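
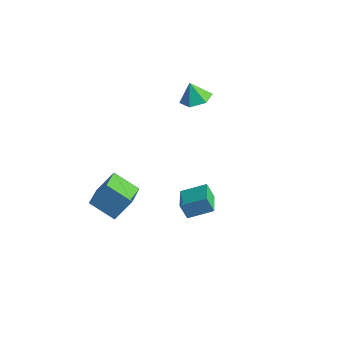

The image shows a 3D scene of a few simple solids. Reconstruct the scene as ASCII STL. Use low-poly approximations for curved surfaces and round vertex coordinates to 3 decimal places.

solid 
facet normal -0.296 -0.498 -0.815
outer loop
vertex -1.9 -4.146 -4.606
vertex -3.195 -4.693 -3.802
vertex -2.699 -2.924 -5.062
endloop
endfacet
facet normal 0.800 0.337 -0.497
outer loop
vertex -2.225 -2.127 -3.758
vertex -1.9 -4.146 -4.606
vertex -2.699 -2.924 -5.062
endloop
endfacet
facet normal -0.296 -0.498 -0.815
outer loop
vertex -2.699 -2.924 -5.062
vertex -3.195 -4.693 -3.802
vertex -3.994 -3.47 -4.258
endloop
endfacet
facet normal -0.522 0.799 -0.298
outer loop
vertex -3.994 -3.47 -4.258
vertex -2.225 -2.127 -3.758
vertex -2.699 -2.924 -5.062
endloop
endfacet
facet normal 0.523 -0.799 0.298
outer loop
vertex -1.9 -4.146 -4.606
vertex -2.721 -3.896 -2.498
vertex -3.195 -4.693 -3.802
endloop
endfacet
facet normal 0.800 0.337 -0.497
outer loop
vertex -1.426 -3.35 -3.302
vertex -1.9 -4.146 -4.606
vertex -2.225 -2.127 -3.758
endloop
endfacet
facet normal 0.522 -0.799 0.298
outer loop
vertex -1.426 -3.35 -3.302
vertex -2.721 -3.896 -2.498
vertex -1.9 -4.146 -4.606
endloop
endfacet
facet normal -0.800 -0.337 0.497
outer loop
vertex -3.195 -4.693 -3.802
vertex -2.721 -3.896 -2.498
vertex -3.994 -3.47 -4.258
endloop
endfacet
facet normal -0.522 0.799 -0.298
outer loop
vertex -3.52 -2.674 -2.954
vertex -2.225 -2.127 -3.758
vertex -3.994 -3.47 -4.258
endloop
endfacet
facet normal -0.800 -0.337 0.497
outer loop
vertex -3.994 -3.47 -4.258
vertex -2.721 -3.896 -2.498
vertex -3.52 -2.674 -2.954
endloop
endfacet
facet normal 0.296 0.497 0.815
outer loop
vertex -3.52 -2.674 -2.954
vertex -1.426 -3.35 -3.302
vertex -2.225 -2.127 -3.758
endloop
endfacet
facet normal 0.296 0.498 0.815
outer loop
vertex -2.721 -3.896 -2.498
vertex -1.426 -3.35 -3.302
vertex -3.52 -2.674 -2.954
endloop
endfacet
facet normal 0.340 0.074 -0.937
outer loop
vertex -0.967 1.786 2.441
vertex -1.439 1.091 2.215
vertex -1.782 1.888 2.153
endloop
endfacet
facet normal -0.119 0.781 0.613
outer loop
vertex -0.967 1.786 2.441
vertex -1.782 1.888 2.153
vertex -1.821 1.009 3.265
endloop
endfacet
facet normal 0.342 0.074 -0.937
outer loop
vertex -1.782 1.888 2.153
vertex -1.439 1.091 2.215
vertex -2.253 1.193 1.926
endloop
endfacet
facet normal -0.828 0.454 0.329
outer loop
vertex -1.782 1.888 2.153
vertex -2.253 1.193 1.926
vertex -1.821 1.009 3.265
endloop
endfacet
facet normal 0.342 0.073 -0.937
outer loop
vertex -2.253 1.193 1.926
vertex -1.439 1.091 2.215
vertex -1.91 0.396 1.989
endloop
endfacet
facet normal -0.899 -0.368 0.239
outer loop
vertex -2.253 1.193 1.926
vertex -1.91 0.396 1.989
vertex -1.821 1.009 3.265
endloop
endfacet
facet normal 0.342 0.073 -0.937
outer loop
vertex -1.91 0.396 1.989
vertex -1.439 1.091 2.215
vertex -1.096 0.294 2.278
endloop
endfacet
facet normal -0.262 -0.863 0.433
outer loop
vertex -1.91 0.396 1.989
vertex -1.096 0.294 2.278
vertex -1.821 1.009 3.265
endloop
endfacet
facet normal 0.341 0.073 -0.937
outer loop
vertex -1.096 0.294 2.278
vertex -1.439 1.091 2.215
vertex -0.624 0.989 2.504
endloop
endfacet
facet normal 0.446 -0.536 0.716
outer loop
vertex -1.096 0.294 2.278
vertex -0.624 0.989 2.504
vertex -1.821 1.009 3.265
endloop
endfacet
facet normal 0.341 0.073 -0.937
outer loop
vertex -0.624 0.989 2.504
vertex -1.439 1.091 2.215
vertex -0.967 1.786 2.441
endloop
endfacet
facet normal 0.517 0.286 0.806
outer loop
vertex -0.624 0.989 2.504
vertex -0.967 1.786 2.441
vertex -1.821 1.009 3.265
endloop
endfacet
facet normal -0.609 -0.691 -0.389
outer loop
vertex 2.19 -3.561 -0.565
vertex 1.29 -2.648 -0.777
vertex 2.557 -3.4 -1.427
endloop
endfacet
facet normal 0.693 -0.702 0.164
outer loop
vertex 3.41 -2.432 -0.883
vertex 2.19 -3.561 -0.565
vertex 2.557 -3.4 -1.427
endloop
endfacet
facet normal -0.610 -0.691 -0.389
outer loop
vertex 2.557 -3.4 -1.427
vertex 1.29 -2.648 -0.777
vertex 1.656 -2.486 -1.639
endloop
endfacet
facet normal 0.386 0.170 -0.907
outer loop
vertex 1.656 -2.486 -1.639
vertex 3.41 -2.432 -0.883
vertex 2.557 -3.4 -1.427
endloop
endfacet
facet normal -0.386 -0.170 0.907
outer loop
vertex 2.19 -3.561 -0.565
vertex 2.143 -1.68 -0.233
vertex 1.29 -2.648 -0.777
endloop
endfacet
facet normal 0.693 -0.703 0.162
outer loop
vertex 3.044 -2.594 -0.021
vertex 2.19 -3.561 -0.565
vertex 3.41 -2.432 -0.883
endloop
endfacet
facet normal -0.386 -0.170 0.907
outer loop
vertex 3.044 -2.594 -0.021
vertex 2.143 -1.68 -0.233
vertex 2.19 -3.561 -0.565
endloop
endfacet
facet normal -0.693 0.702 -0.162
outer loop
vertex 1.29 -2.648 -0.777
vertex 2.143 -1.68 -0.233
vertex 1.656 -2.486 -1.639
endloop
endfacet
facet normal 0.386 0.170 -0.907
outer loop
vertex 2.51 -1.519 -1.095
vertex 3.41 -2.432 -0.883
vertex 1.656 -2.486 -1.639
endloop
endfacet
facet normal -0.692 0.703 -0.163
outer loop
vertex 1.656 -2.486 -1.639
vertex 2.143 -1.68 -0.233
vertex 2.51 -1.519 -1.095
endloop
endfacet
facet normal 0.609 0.691 0.389
outer loop
vertex 2.51 -1.519 -1.095
vertex 3.044 -2.594 -0.021
vertex 3.41 -2.432 -0.883
endloop
endfacet
facet normal 0.610 0.691 0.389
outer loop
vertex 2.143 -1.68 -0.233
vertex 3.044 -2.594 -0.021
vertex 2.51 -1.519 -1.095
endloop
endfacet

endsolid


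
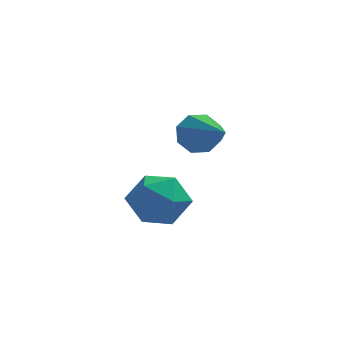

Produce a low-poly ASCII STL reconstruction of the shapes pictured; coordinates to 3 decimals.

solid 
facet normal 0.226 0.694 0.684
outer loop
vertex -2.652 1.742 1.825
vertex -3.5 1.509 2.341
vertex -2.627 1.022 2.547
endloop
endfacet
facet normal 0.817 0.422 0.393
outer loop
vertex -2.652 1.742 1.825
vertex -2.627 1.022 2.547
vertex -2.131 0.88 1.667
endloop
endfacet
facet normal 0.787 0.533 -0.312
outer loop
vertex -2.652 1.742 1.825
vertex -2.131 0.88 1.667
vertex -2.697 1.278 0.918
endloop
endfacet
facet normal 0.177 0.873 -0.455
outer loop
vertex -2.652 1.742 1.825
vertex -2.697 1.278 0.918
vertex -3.543 1.667 1.334
endloop
endfacet
facet normal -0.170 0.972 0.160
outer loop
vertex -2.652 1.742 1.825
vertex -3.543 1.667 1.334
vertex -3.5 1.509 2.341
endloop
endfacet
facet normal 0.815 -0.283 0.505
outer loop
vertex -2.131 0.88 1.667
vertex -2.627 1.022 2.547
vertex -2.657 0.113 2.086
endloop
endfacet
facet normal -0.143 0.157 0.977
outer loop
vertex -2.627 1.022 2.547
vertex -3.5 1.509 2.341
vertex -3.503 0.502 2.502
endloop
endfacet
facet normal -0.784 0.608 0.129
outer loop
vertex -3.5 1.509 2.341
vertex -3.543 1.667 1.334
vertex -4.069 0.9 1.753
endloop
endfacet
facet normal -0.221 0.447 -0.867
outer loop
vertex -3.543 1.667 1.334
vertex -2.697 1.278 0.918
vertex -3.573 0.758 0.873
endloop
endfacet
facet normal 0.766 -0.104 -0.634
outer loop
vertex -2.697 1.278 0.918
vertex -2.131 0.88 1.667
vertex -2.7 0.271 1.079
endloop
endfacet
facet normal -0.177 -0.873 0.455
outer loop
vertex -3.548 0.038 1.595
vertex -2.657 0.113 2.086
vertex -3.503 0.502 2.502
endloop
endfacet
facet normal -0.787 -0.533 0.312
outer loop
vertex -3.548 0.038 1.595
vertex -3.503 0.502 2.502
vertex -4.069 0.9 1.753
endloop
endfacet
facet normal -0.817 -0.422 -0.393
outer loop
vertex -3.548 0.038 1.595
vertex -4.069 0.9 1.753
vertex -3.573 0.758 0.873
endloop
endfacet
facet normal -0.226 -0.694 -0.684
outer loop
vertex -3.548 0.038 1.595
vertex -3.573 0.758 0.873
vertex -2.7 0.271 1.079
endloop
endfacet
facet normal 0.170 -0.972 -0.160
outer loop
vertex -3.548 0.038 1.595
vertex -2.7 0.271 1.079
vertex -2.657 0.113 2.086
endloop
endfacet
facet normal 0.221 -0.447 0.867
outer loop
vertex -3.503 0.502 2.502
vertex -2.657 0.113 2.086
vertex -2.627 1.022 2.547
endloop
endfacet
facet normal -0.766 0.104 0.634
outer loop
vertex -4.069 0.9 1.753
vertex -3.503 0.502 2.502
vertex -3.5 1.509 2.341
endloop
endfacet
facet normal -0.815 0.283 -0.505
outer loop
vertex -3.573 0.758 0.873
vertex -4.069 0.9 1.753
vertex -3.543 1.667 1.334
endloop
endfacet
facet normal 0.143 -0.157 -0.977
outer loop
vertex -2.7 0.271 1.079
vertex -3.573 0.758 0.873
vertex -2.697 1.278 0.918
endloop
endfacet
facet normal 0.784 -0.608 -0.129
outer loop
vertex -2.657 0.113 2.086
vertex -2.7 0.271 1.079
vertex -2.131 0.88 1.667
endloop
endfacet
facet normal -0.373 0.806 -0.459
outer loop
vertex -1.67 4.254 1.825
vertex -1.983 4.487 2.489
vertex -1.307 4.599 2.136
endloop
endfacet
facet normal 0.777 -0.339 -0.531
outer loop
vertex -1.67 4.254 1.825
vertex -1.307 4.599 2.136
vertex -1.197 2.793 3.451
endloop
endfacet
facet normal -0.373 0.806 -0.459
outer loop
vertex -1.307 4.599 2.136
vertex -1.983 4.487 2.489
vertex -1.341 4.878 2.654
endloop
endfacet
facet normal 0.997 0.078 0.024
outer loop
vertex -1.307 4.599 2.136
vertex -1.341 4.878 2.654
vertex -1.197 2.793 3.451
endloop
endfacet
facet normal -0.373 0.806 -0.458
outer loop
vertex -1.341 4.878 2.654
vertex -1.983 4.487 2.489
vertex -1.75 4.928 3.075
endloop
endfacet
facet normal 0.702 0.296 0.647
outer loop
vertex -1.341 4.878 2.654
vertex -1.75 4.928 3.075
vertex -1.197 2.793 3.451
endloop
endfacet
facet normal -0.374 0.806 -0.458
outer loop
vertex -1.75 4.928 3.075
vertex -1.983 4.487 2.489
vertex -2.296 4.719 3.153
endloop
endfacet
facet normal 0.067 0.190 0.979
outer loop
vertex -1.75 4.928 3.075
vertex -2.296 4.719 3.153
vertex -1.197 2.793 3.451
endloop
endfacet
facet normal -0.374 0.806 -0.458
outer loop
vertex -2.296 4.719 3.153
vertex -1.983 4.487 2.489
vertex -2.658 4.374 2.841
endloop
endfacet
facet normal -0.538 -0.180 0.823
outer loop
vertex -2.296 4.719 3.153
vertex -2.658 4.374 2.841
vertex -1.197 2.793 3.451
endloop
endfacet
facet normal -0.374 0.806 -0.458
outer loop
vertex -2.658 4.374 2.841
vertex -1.983 4.487 2.489
vertex -2.625 4.095 2.323
endloop
endfacet
facet normal -0.757 -0.594 0.272
outer loop
vertex -2.658 4.374 2.841
vertex -2.625 4.095 2.323
vertex -1.197 2.793 3.451
endloop
endfacet
facet normal -0.373 0.806 -0.459
outer loop
vertex -2.625 4.095 2.323
vertex -1.983 4.487 2.489
vertex -2.215 4.045 1.902
endloop
endfacet
facet normal -0.462 -0.813 -0.354
outer loop
vertex -2.625 4.095 2.323
vertex -2.215 4.045 1.902
vertex -1.197 2.793 3.451
endloop
endfacet
facet normal -0.374 0.806 -0.459
outer loop
vertex -2.215 4.045 1.902
vertex -1.983 4.487 2.489
vertex -1.67 4.254 1.825
endloop
endfacet
facet normal 0.174 -0.707 -0.686
outer loop
vertex -2.215 4.045 1.902
vertex -1.67 4.254 1.825
vertex -1.197 2.793 3.451
endloop
endfacet

endsolid


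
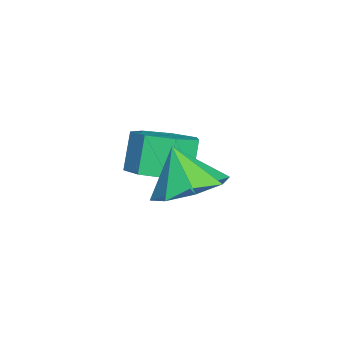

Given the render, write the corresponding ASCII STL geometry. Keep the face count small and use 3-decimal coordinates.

solid 
facet normal 0.342 0.372 -0.863
outer loop
vertex -0.486 -1.015 -0.759
vertex -1.338 -1.258 -1.201
vertex -1.0 -0.46 -0.723
endloop
endfacet
facet normal 0.335 0.252 0.908
outer loop
vertex -0.486 -1.015 -0.759
vertex -1.0 -0.46 -0.723
vertex -1.782 -1.742 -0.079
endloop
endfacet
facet normal 0.342 0.372 -0.863
outer loop
vertex -1.0 -0.46 -0.723
vertex -1.338 -1.258 -1.201
vertex -1.712 -0.372 -0.967
endloop
endfacet
facet normal -0.213 0.539 0.815
outer loop
vertex -1.0 -0.46 -0.723
vertex -1.712 -0.372 -0.967
vertex -1.782 -1.742 -0.079
endloop
endfacet
facet normal 0.342 0.372 -0.863
outer loop
vertex -1.712 -0.372 -0.967
vertex -1.338 -1.258 -1.201
vertex -2.205 -0.803 -1.348
endloop
endfacet
facet normal -0.751 0.386 0.536
outer loop
vertex -1.712 -0.372 -0.967
vertex -2.205 -0.803 -1.348
vertex -1.782 -1.742 -0.079
endloop
endfacet
facet normal 0.342 0.372 -0.863
outer loop
vertex -2.205 -0.803 -1.348
vertex -1.338 -1.258 -1.201
vertex -2.19 -1.501 -1.643
endloop
endfacet
facet normal -0.965 -0.119 0.233
outer loop
vertex -2.205 -0.803 -1.348
vertex -2.19 -1.501 -1.643
vertex -1.782 -1.742 -0.079
endloop
endfacet
facet normal 0.342 0.372 -0.863
outer loop
vertex -2.19 -1.501 -1.643
vertex -1.338 -1.258 -1.201
vertex -1.675 -2.057 -1.679
endloop
endfacet
facet normal -0.728 -0.680 0.085
outer loop
vertex -2.19 -1.501 -1.643
vertex -1.675 -2.057 -1.679
vertex -1.782 -1.742 -0.079
endloop
endfacet
facet normal 0.342 0.372 -0.863
outer loop
vertex -1.675 -2.057 -1.679
vertex -1.338 -1.258 -1.201
vertex -0.964 -2.144 -1.435
endloop
endfacet
facet normal -0.180 -0.967 0.178
outer loop
vertex -1.675 -2.057 -1.679
vertex -0.964 -2.144 -1.435
vertex -1.782 -1.742 -0.079
endloop
endfacet
facet normal 0.342 0.372 -0.863
outer loop
vertex -0.964 -2.144 -1.435
vertex -1.338 -1.258 -1.201
vertex -0.471 -1.713 -1.054
endloop
endfacet
facet normal 0.358 -0.814 0.457
outer loop
vertex -0.964 -2.144 -1.435
vertex -0.471 -1.713 -1.054
vertex -1.782 -1.742 -0.079
endloop
endfacet
facet normal 0.342 0.372 -0.863
outer loop
vertex -0.471 -1.713 -1.054
vertex -1.338 -1.258 -1.201
vertex -0.486 -1.015 -0.759
endloop
endfacet
facet normal 0.572 -0.309 0.760
outer loop
vertex -0.471 -1.713 -1.054
vertex -0.486 -1.015 -0.759
vertex -1.782 -1.742 -0.079
endloop
endfacet
facet normal 0.492 -0.069 -0.868
outer loop
vertex -2.414 -1.905 -1.674
vertex -3.13 -2.251 -2.052
vertex -2.898 -1.404 -1.988
endloop
endfacet
facet normal 0.597 0.752 0.279
outer loop
vertex -2.414 -1.905 -1.674
vertex -2.898 -1.404 -1.988
vertex -2.995 -1.823 -0.65
endloop
endfacet
facet normal 0.597 0.752 0.279
outer loop
vertex -2.995 -1.823 -0.65
vertex -2.898 -1.404 -1.988
vertex -3.478 -1.323 -0.964
endloop
endfacet
facet normal -0.492 0.069 0.868
outer loop
vertex -2.995 -1.823 -0.65
vertex -3.478 -1.323 -0.964
vertex -3.71 -2.169 -1.028
endloop
endfacet
facet normal 0.492 -0.069 -0.868
outer loop
vertex -2.898 -1.404 -1.988
vertex -3.13 -2.251 -2.052
vertex -3.556 -1.541 -2.35
endloop
endfacet
facet normal -0.123 0.981 -0.147
outer loop
vertex -2.898 -1.404 -1.988
vertex -3.556 -1.541 -2.35
vertex -3.478 -1.323 -0.964
endloop
endfacet
facet normal -0.122 0.982 -0.148
outer loop
vertex -3.478 -1.323 -0.964
vertex -3.556 -1.541 -2.35
vertex -4.136 -1.459 -1.326
endloop
endfacet
facet normal -0.492 0.069 0.868
outer loop
vertex -3.478 -1.323 -0.964
vertex -4.136 -1.459 -1.326
vertex -3.71 -2.169 -1.028
endloop
endfacet
facet normal 0.492 -0.069 -0.868
outer loop
vertex -3.556 -1.541 -2.35
vertex -3.13 -2.251 -2.052
vertex -3.893 -2.212 -2.488
endloop
endfacet
facet normal -0.750 0.472 -0.463
outer loop
vertex -3.556 -1.541 -2.35
vertex -3.893 -2.212 -2.488
vertex -4.136 -1.459 -1.326
endloop
endfacet
facet normal -0.750 0.473 -0.463
outer loop
vertex -4.136 -1.459 -1.326
vertex -3.893 -2.212 -2.488
vertex -4.474 -2.13 -1.464
endloop
endfacet
facet normal -0.492 0.069 0.868
outer loop
vertex -4.136 -1.459 -1.326
vertex -4.474 -2.13 -1.464
vertex -3.71 -2.169 -1.028
endloop
endfacet
facet normal 0.492 -0.070 -0.868
outer loop
vertex -3.893 -2.212 -2.488
vertex -3.13 -2.251 -2.052
vertex -3.656 -2.912 -2.297
endloop
endfacet
facet normal -0.813 -0.393 -0.430
outer loop
vertex -3.893 -2.212 -2.488
vertex -3.656 -2.912 -2.297
vertex -4.474 -2.13 -1.464
endloop
endfacet
facet normal -0.813 -0.393 -0.429
outer loop
vertex -4.474 -2.13 -1.464
vertex -3.656 -2.912 -2.297
vertex -4.236 -2.831 -1.273
endloop
endfacet
facet normal -0.492 0.070 0.868
outer loop
vertex -4.474 -2.13 -1.464
vertex -4.236 -2.831 -1.273
vertex -3.71 -2.169 -1.028
endloop
endfacet
facet normal 0.491 -0.069 -0.868
outer loop
vertex -3.656 -2.912 -2.297
vertex -3.13 -2.251 -2.052
vertex -3.022 -3.115 -1.922
endloop
endfacet
facet normal -0.264 -0.962 -0.074
outer loop
vertex -3.656 -2.912 -2.297
vertex -3.022 -3.115 -1.922
vertex -4.236 -2.831 -1.273
endloop
endfacet
facet normal -0.264 -0.962 -0.073
outer loop
vertex -4.236 -2.831 -1.273
vertex -3.022 -3.115 -1.922
vertex -3.603 -3.033 -0.898
endloop
endfacet
facet normal -0.492 0.070 0.868
outer loop
vertex -4.236 -2.831 -1.273
vertex -3.603 -3.033 -0.898
vertex -3.71 -2.169 -1.028
endloop
endfacet
facet normal 0.492 -0.069 -0.868
outer loop
vertex -3.022 -3.115 -1.922
vertex -3.13 -2.251 -2.052
vertex -2.47 -2.666 -1.645
endloop
endfacet
facet normal 0.485 -0.806 0.340
outer loop
vertex -3.022 -3.115 -1.922
vertex -2.47 -2.666 -1.645
vertex -3.603 -3.033 -0.898
endloop
endfacet
facet normal 0.484 -0.807 0.338
outer loop
vertex -3.603 -3.033 -0.898
vertex -2.47 -2.666 -1.645
vertex -3.05 -2.585 -0.621
endloop
endfacet
facet normal -0.491 0.070 0.868
outer loop
vertex -3.603 -3.033 -0.898
vertex -3.05 -2.585 -0.621
vertex -3.71 -2.169 -1.028
endloop
endfacet
facet normal 0.492 -0.069 -0.868
outer loop
vertex -2.47 -2.666 -1.645
vertex -3.13 -2.251 -2.052
vertex -2.414 -1.905 -1.674
endloop
endfacet
facet normal 0.868 -0.045 0.495
outer loop
vertex -2.47 -2.666 -1.645
vertex -2.414 -1.905 -1.674
vertex -3.05 -2.585 -0.621
endloop
endfacet
facet normal 0.867 -0.044 0.496
outer loop
vertex -3.05 -2.585 -0.621
vertex -2.414 -1.905 -1.674
vertex -2.995 -1.823 -0.65
endloop
endfacet
facet normal -0.492 0.069 0.868
outer loop
vertex -3.05 -2.585 -0.621
vertex -2.995 -1.823 -0.65
vertex -3.71 -2.169 -1.028
endloop
endfacet

endsolid


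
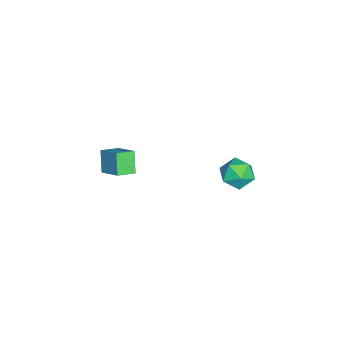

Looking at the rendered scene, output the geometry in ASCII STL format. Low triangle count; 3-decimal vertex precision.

solid 
facet normal -0.789 0.282 -0.546
outer loop
vertex 0.776 2.376 1.457
vertex 0.339 1.795 1.789
vertex 0.364 2.519 2.127
endloop
endfacet
facet normal -0.367 0.838 -0.404
outer loop
vertex 0.776 2.376 1.457
vertex 0.364 2.519 2.127
vertex 1.106 2.804 2.045
endloop
endfacet
facet normal 0.282 0.694 -0.663
outer loop
vertex 0.776 2.376 1.457
vertex 1.106 2.804 2.045
vertex 1.54 2.257 1.657
endloop
endfacet
facet normal 0.260 0.047 -0.965
outer loop
vertex 0.776 2.376 1.457
vertex 1.54 2.257 1.657
vertex 1.066 1.633 1.499
endloop
endfacet
facet normal -0.402 -0.207 -0.892
outer loop
vertex 0.776 2.376 1.457
vertex 1.066 1.633 1.499
vertex 0.339 1.795 1.789
endloop
endfacet
facet normal -0.312 0.900 0.306
outer loop
vertex 1.106 2.804 2.045
vertex 0.364 2.519 2.127
vertex 0.874 2.487 2.741
endloop
endfacet
facet normal -0.997 -0.001 0.077
outer loop
vertex 0.364 2.519 2.127
vertex 0.339 1.795 1.789
vertex 0.4 1.863 2.583
endloop
endfacet
facet normal -0.370 -0.793 -0.484
outer loop
vertex 0.339 1.795 1.789
vertex 1.066 1.633 1.499
vertex 0.834 1.316 2.195
endloop
endfacet
facet normal 0.702 -0.380 -0.603
outer loop
vertex 1.066 1.633 1.499
vertex 1.54 2.257 1.657
vertex 1.576 1.601 2.113
endloop
endfacet
facet normal 0.737 0.666 -0.114
outer loop
vertex 1.54 2.257 1.657
vertex 1.106 2.804 2.045
vertex 1.601 2.325 2.451
endloop
endfacet
facet normal -0.260 -0.047 0.965
outer loop
vertex 1.164 1.744 2.783
vertex 0.874 2.487 2.741
vertex 0.4 1.863 2.583
endloop
endfacet
facet normal -0.282 -0.694 0.663
outer loop
vertex 1.164 1.744 2.783
vertex 0.4 1.863 2.583
vertex 0.834 1.316 2.195
endloop
endfacet
facet normal 0.367 -0.838 0.404
outer loop
vertex 1.164 1.744 2.783
vertex 0.834 1.316 2.195
vertex 1.576 1.601 2.113
endloop
endfacet
facet normal 0.789 -0.282 0.546
outer loop
vertex 1.164 1.744 2.783
vertex 1.576 1.601 2.113
vertex 1.601 2.325 2.451
endloop
endfacet
facet normal 0.402 0.207 0.892
outer loop
vertex 1.164 1.744 2.783
vertex 1.601 2.325 2.451
vertex 0.874 2.487 2.741
endloop
endfacet
facet normal -0.702 0.380 0.603
outer loop
vertex 0.4 1.863 2.583
vertex 0.874 2.487 2.741
vertex 0.364 2.519 2.127
endloop
endfacet
facet normal -0.737 -0.666 0.114
outer loop
vertex 0.834 1.316 2.195
vertex 0.4 1.863 2.583
vertex 0.339 1.795 1.789
endloop
endfacet
facet normal 0.312 -0.900 -0.306
outer loop
vertex 1.576 1.601 2.113
vertex 0.834 1.316 2.195
vertex 1.066 1.633 1.499
endloop
endfacet
facet normal 0.997 0.001 -0.077
outer loop
vertex 1.601 2.325 2.451
vertex 1.576 1.601 2.113
vertex 1.54 2.257 1.657
endloop
endfacet
facet normal 0.370 0.793 0.484
outer loop
vertex 0.874 2.487 2.741
vertex 1.601 2.325 2.451
vertex 1.106 2.804 2.045
endloop
endfacet
facet normal -0.561 -0.167 0.811
outer loop
vertex -0.162 -3.188 1.293
vertex -0.694 -2.556 1.055
vertex -0.883 -4.048 0.617
endloop
endfacet
facet normal 0.619 -0.736 0.276
outer loop
vertex -0.266 -3.864 -0.275
vertex -0.162 -3.188 1.293
vertex -0.883 -4.048 0.617
endloop
endfacet
facet normal -0.560 -0.167 0.811
outer loop
vertex -0.883 -4.048 0.617
vertex -0.694 -2.556 1.055
vertex -1.415 -3.416 0.38
endloop
endfacet
facet normal -0.550 -0.657 -0.516
outer loop
vertex -1.415 -3.416 0.38
vertex -0.266 -3.864 -0.275
vertex -0.883 -4.048 0.617
endloop
endfacet
facet normal 0.550 0.657 0.516
outer loop
vertex -0.162 -3.188 1.293
vertex -0.077 -2.372 0.163
vertex -0.694 -2.556 1.055
endloop
endfacet
facet normal 0.619 -0.735 0.276
outer loop
vertex 0.455 -3.004 0.4
vertex -0.162 -3.188 1.293
vertex -0.266 -3.864 -0.275
endloop
endfacet
facet normal 0.550 0.657 0.516
outer loop
vertex 0.455 -3.004 0.4
vertex -0.077 -2.372 0.163
vertex -0.162 -3.188 1.293
endloop
endfacet
facet normal -0.619 0.735 -0.276
outer loop
vertex -0.694 -2.556 1.055
vertex -0.077 -2.372 0.163
vertex -1.415 -3.416 0.38
endloop
endfacet
facet normal -0.550 -0.657 -0.515
outer loop
vertex -0.798 -3.232 -0.513
vertex -0.266 -3.864 -0.275
vertex -1.415 -3.416 0.38
endloop
endfacet
facet normal -0.619 0.736 -0.276
outer loop
vertex -1.415 -3.416 0.38
vertex -0.077 -2.372 0.163
vertex -0.798 -3.232 -0.513
endloop
endfacet
facet normal 0.561 0.167 -0.811
outer loop
vertex -0.798 -3.232 -0.513
vertex 0.455 -3.004 0.4
vertex -0.266 -3.864 -0.275
endloop
endfacet
facet normal 0.560 0.168 -0.811
outer loop
vertex -0.077 -2.372 0.163
vertex 0.455 -3.004 0.4
vertex -0.798 -3.232 -0.513
endloop
endfacet

endsolid


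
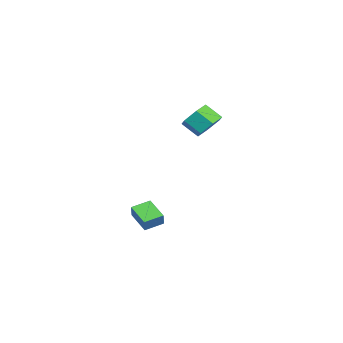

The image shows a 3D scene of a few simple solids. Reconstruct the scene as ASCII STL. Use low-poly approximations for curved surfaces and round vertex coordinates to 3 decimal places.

solid 
facet normal 0.244 0.726 -0.643
outer loop
vertex 0.591 2.224 2.107
vertex -0.178 2.651 2.297
vertex 0.564 2.825 2.776
endloop
endfacet
facet normal 0.969 -0.163 0.185
outer loop
vertex 0.591 2.224 2.107
vertex 0.564 2.825 2.776
vertex 0.307 1.382 2.853
endloop
endfacet
facet normal 0.969 -0.163 0.185
outer loop
vertex 0.307 1.382 2.853
vertex 0.564 2.825 2.776
vertex 0.28 1.983 3.522
endloop
endfacet
facet normal -0.244 -0.726 0.643
outer loop
vertex 0.307 1.382 2.853
vertex 0.28 1.983 3.522
vertex -0.462 1.809 3.043
endloop
endfacet
facet normal 0.245 0.726 -0.643
outer loop
vertex 0.564 2.825 2.776
vertex -0.178 2.651 2.297
vertex -0.205 3.253 2.966
endloop
endfacet
facet normal 0.459 0.498 0.736
outer loop
vertex 0.564 2.825 2.776
vertex -0.205 3.253 2.966
vertex 0.28 1.983 3.522
endloop
endfacet
facet normal 0.458 0.497 0.737
outer loop
vertex 0.28 1.983 3.522
vertex -0.205 3.253 2.966
vertex -0.489 2.41 3.712
endloop
endfacet
facet normal -0.244 -0.726 0.643
outer loop
vertex 0.28 1.983 3.522
vertex -0.489 2.41 3.712
vertex -0.462 1.809 3.043
endloop
endfacet
facet normal 0.244 0.726 -0.643
outer loop
vertex -0.205 3.253 2.966
vertex -0.178 2.651 2.297
vertex -0.947 3.078 2.487
endloop
endfacet
facet normal -0.511 0.660 0.551
outer loop
vertex -0.205 3.253 2.966
vertex -0.947 3.078 2.487
vertex -0.489 2.41 3.712
endloop
endfacet
facet normal -0.510 0.660 0.551
outer loop
vertex -0.489 2.41 3.712
vertex -0.947 3.078 2.487
vertex -1.231 2.236 3.233
endloop
endfacet
facet normal -0.244 -0.726 0.643
outer loop
vertex -0.489 2.41 3.712
vertex -1.231 2.236 3.233
vertex -0.462 1.809 3.043
endloop
endfacet
facet normal 0.244 0.726 -0.643
outer loop
vertex -0.947 3.078 2.487
vertex -0.178 2.651 2.297
vertex -0.92 2.477 1.818
endloop
endfacet
facet normal -0.969 0.163 -0.185
outer loop
vertex -0.947 3.078 2.487
vertex -0.92 2.477 1.818
vertex -1.231 2.236 3.233
endloop
endfacet
facet normal -0.969 0.163 -0.185
outer loop
vertex -1.231 2.236 3.233
vertex -0.92 2.477 1.818
vertex -1.204 1.635 2.564
endloop
endfacet
facet normal -0.244 -0.726 0.643
outer loop
vertex -1.231 2.236 3.233
vertex -1.204 1.635 2.564
vertex -0.462 1.809 3.043
endloop
endfacet
facet normal 0.244 0.726 -0.643
outer loop
vertex -0.92 2.477 1.818
vertex -0.178 2.651 2.297
vertex -0.151 2.05 1.628
endloop
endfacet
facet normal -0.458 -0.498 -0.736
outer loop
vertex -0.92 2.477 1.818
vertex -0.151 2.05 1.628
vertex -1.204 1.635 2.564
endloop
endfacet
facet normal -0.459 -0.497 -0.736
outer loop
vertex -1.204 1.635 2.564
vertex -0.151 2.05 1.628
vertex -0.435 1.207 2.374
endloop
endfacet
facet normal -0.245 -0.726 0.643
outer loop
vertex -1.204 1.635 2.564
vertex -0.435 1.207 2.374
vertex -0.462 1.809 3.043
endloop
endfacet
facet normal 0.244 0.726 -0.643
outer loop
vertex -0.151 2.05 1.628
vertex -0.178 2.651 2.297
vertex 0.591 2.224 2.107
endloop
endfacet
facet normal 0.511 -0.660 -0.551
outer loop
vertex -0.151 2.05 1.628
vertex 0.591 2.224 2.107
vertex -0.435 1.207 2.374
endloop
endfacet
facet normal 0.511 -0.660 -0.551
outer loop
vertex -0.435 1.207 2.374
vertex 0.591 2.224 2.107
vertex 0.307 1.382 2.853
endloop
endfacet
facet normal -0.244 -0.726 0.643
outer loop
vertex -0.435 1.207 2.374
vertex 0.307 1.382 2.853
vertex -0.462 1.809 3.043
endloop
endfacet
facet normal -0.505 -0.015 -0.863
outer loop
vertex -1.039 -0.426 -3.875
vertex -0.008 0.332 -4.492
vertex -0.521 -1.365 -4.162
endloop
endfacet
facet normal -0.726 -0.533 0.434
outer loop
vertex -0.092 -1.352 -3.428
vertex -1.039 -0.426 -3.875
vertex -0.521 -1.365 -4.162
endloop
endfacet
facet normal -0.505 -0.015 -0.863
outer loop
vertex -0.521 -1.365 -4.162
vertex -0.008 0.332 -4.492
vertex 0.51 -0.607 -4.779
endloop
endfacet
facet normal 0.467 -0.846 -0.258
outer loop
vertex 0.51 -0.607 -4.779
vertex -0.092 -1.352 -3.428
vertex -0.521 -1.365 -4.162
endloop
endfacet
facet normal -0.467 0.846 0.258
outer loop
vertex -1.039 -0.426 -3.875
vertex 0.421 0.345 -3.758
vertex -0.008 0.332 -4.492
endloop
endfacet
facet normal -0.726 -0.533 0.434
outer loop
vertex -0.61 -0.413 -3.141
vertex -1.039 -0.426 -3.875
vertex -0.092 -1.352 -3.428
endloop
endfacet
facet normal -0.467 0.846 0.258
outer loop
vertex -0.61 -0.413 -3.141
vertex 0.421 0.345 -3.758
vertex -1.039 -0.426 -3.875
endloop
endfacet
facet normal 0.726 0.533 -0.434
outer loop
vertex -0.008 0.332 -4.492
vertex 0.421 0.345 -3.758
vertex 0.51 -0.607 -4.779
endloop
endfacet
facet normal 0.467 -0.846 -0.258
outer loop
vertex 0.939 -0.594 -4.045
vertex -0.092 -1.352 -3.428
vertex 0.51 -0.607 -4.779
endloop
endfacet
facet normal 0.726 0.533 -0.434
outer loop
vertex 0.51 -0.607 -4.779
vertex 0.421 0.345 -3.758
vertex 0.939 -0.594 -4.045
endloop
endfacet
facet normal 0.505 0.015 0.863
outer loop
vertex 0.939 -0.594 -4.045
vertex -0.61 -0.413 -3.141
vertex -0.092 -1.352 -3.428
endloop
endfacet
facet normal 0.505 0.015 0.863
outer loop
vertex 0.421 0.345 -3.758
vertex -0.61 -0.413 -3.141
vertex 0.939 -0.594 -4.045
endloop
endfacet

endsolid


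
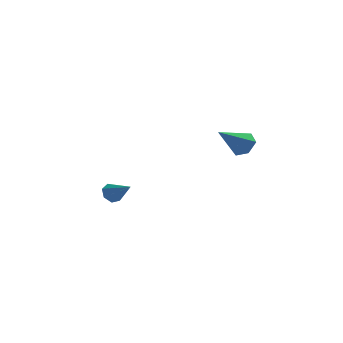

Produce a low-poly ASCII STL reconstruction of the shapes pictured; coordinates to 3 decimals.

solid 
facet normal 0.581 0.567 -0.584
outer loop
vertex 4.761 -1.824 3.225
vertex 4.395 -2.151 2.543
vertex 4.079 -1.459 2.9
endloop
endfacet
facet normal -0.160 0.473 0.866
outer loop
vertex 4.761 -1.824 3.225
vertex 4.079 -1.459 2.9
vertex 3.185 -3.329 3.757
endloop
endfacet
facet normal 0.581 0.567 -0.584
outer loop
vertex 4.079 -1.459 2.9
vertex 4.395 -2.151 2.543
vertex 3.712 -1.785 2.218
endloop
endfacet
facet normal -0.840 0.499 0.213
outer loop
vertex 4.079 -1.459 2.9
vertex 3.712 -1.785 2.218
vertex 3.185 -3.329 3.757
endloop
endfacet
facet normal 0.581 0.567 -0.584
outer loop
vertex 3.712 -1.785 2.218
vertex 4.395 -2.151 2.543
vertex 4.028 -2.477 1.861
endloop
endfacet
facet normal -0.873 -0.161 -0.460
outer loop
vertex 3.712 -1.785 2.218
vertex 4.028 -2.477 1.861
vertex 3.185 -3.329 3.757
endloop
endfacet
facet normal 0.581 0.567 -0.584
outer loop
vertex 4.028 -2.477 1.861
vertex 4.395 -2.151 2.543
vertex 4.711 -2.842 2.186
endloop
endfacet
facet normal -0.224 -0.848 -0.481
outer loop
vertex 4.028 -2.477 1.861
vertex 4.711 -2.842 2.186
vertex 3.185 -3.329 3.757
endloop
endfacet
facet normal 0.581 0.567 -0.583
outer loop
vertex 4.711 -2.842 2.186
vertex 4.395 -2.151 2.543
vertex 5.077 -2.516 2.868
endloop
endfacet
facet normal 0.456 -0.873 0.172
outer loop
vertex 4.711 -2.842 2.186
vertex 5.077 -2.516 2.868
vertex 3.185 -3.329 3.757
endloop
endfacet
facet normal 0.581 0.567 -0.584
outer loop
vertex 5.077 -2.516 2.868
vertex 4.395 -2.151 2.543
vertex 4.761 -1.824 3.225
endloop
endfacet
facet normal 0.489 -0.213 0.846
outer loop
vertex 5.077 -2.516 2.868
vertex 4.761 -1.824 3.225
vertex 3.185 -3.329 3.757
endloop
endfacet
facet normal -0.704 0.494 -0.510
outer loop
vertex -3.016 3.466 -3.99
vertex -3.452 3.435 -3.418
vertex -2.972 3.943 -3.589
endloop
endfacet
facet normal 0.912 0.211 -0.351
outer loop
vertex -3.016 3.466 -3.99
vertex -2.972 3.943 -3.589
vertex -2.268 2.605 -2.562
endloop
endfacet
facet normal -0.705 0.494 -0.509
outer loop
vertex -2.972 3.943 -3.589
vertex -3.452 3.435 -3.418
vertex -3.289 4.037 -3.059
endloop
endfacet
facet normal 0.716 0.621 0.318
outer loop
vertex -2.972 3.943 -3.589
vertex -3.289 4.037 -3.059
vertex -2.268 2.605 -2.562
endloop
endfacet
facet normal -0.704 0.494 -0.509
outer loop
vertex -3.289 4.037 -3.059
vertex -3.452 3.435 -3.418
vertex -3.729 3.678 -2.799
endloop
endfacet
facet normal 0.172 0.430 0.886
outer loop
vertex -3.289 4.037 -3.059
vertex -3.729 3.678 -2.799
vertex -2.268 2.605 -2.562
endloop
endfacet
facet normal -0.705 0.493 -0.509
outer loop
vertex -3.729 3.678 -2.799
vertex -3.452 3.435 -3.418
vertex -3.96 3.135 -3.005
endloop
endfacet
facet normal -0.311 -0.219 0.925
outer loop
vertex -3.729 3.678 -2.799
vertex -3.96 3.135 -3.005
vertex -2.268 2.605 -2.562
endloop
endfacet
facet normal -0.705 0.494 -0.509
outer loop
vertex -3.96 3.135 -3.005
vertex -3.452 3.435 -3.418
vertex -3.809 2.818 -3.522
endloop
endfacet
facet normal -0.368 -0.837 0.405
outer loop
vertex -3.96 3.135 -3.005
vertex -3.809 2.818 -3.522
vertex -2.268 2.605 -2.562
endloop
endfacet
facet normal -0.705 0.494 -0.510
outer loop
vertex -3.809 2.818 -3.522
vertex -3.452 3.435 -3.418
vertex -3.389 2.965 -3.96
endloop
endfacet
facet normal 0.043 -0.959 -0.281
outer loop
vertex -3.809 2.818 -3.522
vertex -3.389 2.965 -3.96
vertex -2.268 2.605 -2.562
endloop
endfacet
facet normal -0.704 0.494 -0.510
outer loop
vertex -3.389 2.965 -3.96
vertex -3.452 3.435 -3.418
vertex -3.016 3.466 -3.99
endloop
endfacet
facet normal 0.612 -0.493 -0.618
outer loop
vertex -3.389 2.965 -3.96
vertex -3.016 3.466 -3.99
vertex -2.268 2.605 -2.562
endloop
endfacet

endsolid


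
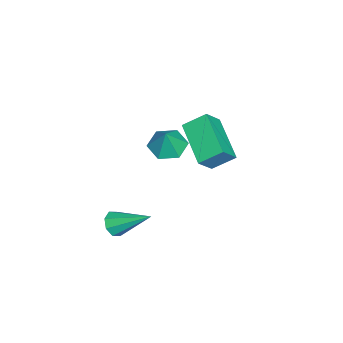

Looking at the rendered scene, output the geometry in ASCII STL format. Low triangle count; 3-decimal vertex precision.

solid 
facet normal -0.762 -0.514 0.393
outer loop
vertex -3.097 -0.441 2.765
vertex -3.748 -0.072 1.986
vertex -2.827 -1.338 2.116
endloop
endfacet
facet normal 0.602 -0.341 0.722
outer loop
vertex -1.272 -0.288 1.314
vertex -3.097 -0.441 2.765
vertex -2.827 -1.338 2.116
endloop
endfacet
facet normal -0.763 -0.515 0.392
outer loop
vertex -2.827 -1.338 2.116
vertex -3.748 -0.072 1.986
vertex -3.477 -0.969 1.336
endloop
endfacet
facet normal 0.237 -0.787 -0.570
outer loop
vertex -3.477 -0.969 1.336
vertex -1.272 -0.288 1.314
vertex -2.827 -1.338 2.116
endloop
endfacet
facet normal -0.237 0.786 0.570
outer loop
vertex -3.097 -0.441 2.765
vertex -2.193 0.978 1.184
vertex -3.748 -0.072 1.986
endloop
endfacet
facet normal 0.602 -0.341 0.722
outer loop
vertex -1.543 0.609 1.964
vertex -3.097 -0.441 2.765
vertex -1.272 -0.288 1.314
endloop
endfacet
facet normal -0.238 0.787 0.570
outer loop
vertex -1.543 0.609 1.964
vertex -2.193 0.978 1.184
vertex -3.097 -0.441 2.765
endloop
endfacet
facet normal -0.602 0.341 -0.722
outer loop
vertex -3.748 -0.072 1.986
vertex -2.193 0.978 1.184
vertex -3.477 -0.969 1.336
endloop
endfacet
facet normal 0.237 -0.786 -0.571
outer loop
vertex -1.923 0.081 0.535
vertex -1.272 -0.288 1.314
vertex -3.477 -0.969 1.336
endloop
endfacet
facet normal -0.602 0.341 -0.722
outer loop
vertex -3.477 -0.969 1.336
vertex -2.193 0.978 1.184
vertex -1.923 0.081 0.535
endloop
endfacet
facet normal 0.762 0.515 -0.393
outer loop
vertex -1.923 0.081 0.535
vertex -1.543 0.609 1.964
vertex -1.272 -0.288 1.314
endloop
endfacet
facet normal 0.763 0.514 -0.393
outer loop
vertex -2.193 0.978 1.184
vertex -1.543 0.609 1.964
vertex -1.923 0.081 0.535
endloop
endfacet
facet normal -0.109 -0.832 -0.544
outer loop
vertex 2.22 -2.343 -0.469
vertex 2.004 -2.617 -0.007
vertex 1.779 -2.304 -0.44
endloop
endfacet
facet normal 0.026 0.768 -0.640
outer loop
vertex 2.22 -2.343 -0.469
vertex 1.779 -2.304 -0.44
vertex 2.196 -1.163 0.947
endloop
endfacet
facet normal -0.110 -0.832 -0.544
outer loop
vertex 1.779 -2.304 -0.44
vertex 2.004 -2.617 -0.007
vertex 1.469 -2.449 -0.156
endloop
endfacet
facet normal -0.645 0.674 -0.360
outer loop
vertex 1.779 -2.304 -0.44
vertex 1.469 -2.449 -0.156
vertex 2.196 -1.163 0.947
endloop
endfacet
facet normal -0.110 -0.832 -0.544
outer loop
vertex 1.469 -2.449 -0.156
vertex 2.004 -2.617 -0.007
vertex 1.473 -2.692 0.215
endloop
endfacet
facet normal -0.918 0.327 0.224
outer loop
vertex 1.469 -2.449 -0.156
vertex 1.473 -2.692 0.215
vertex 2.196 -1.163 0.947
endloop
endfacet
facet normal -0.111 -0.831 -0.545
outer loop
vertex 1.473 -2.692 0.215
vertex 2.004 -2.617 -0.007
vertex 1.788 -2.892 0.456
endloop
endfacet
facet normal -0.634 -0.069 0.771
outer loop
vertex 1.473 -2.692 0.215
vertex 1.788 -2.892 0.456
vertex 2.196 -1.163 0.947
endloop
endfacet
facet normal -0.111 -0.831 -0.545
outer loop
vertex 1.788 -2.892 0.456
vertex 2.004 -2.617 -0.007
vertex 2.229 -2.931 0.426
endloop
endfacet
facet normal 0.040 -0.282 0.959
outer loop
vertex 1.788 -2.892 0.456
vertex 2.229 -2.931 0.426
vertex 2.196 -1.163 0.947
endloop
endfacet
facet normal -0.110 -0.831 -0.546
outer loop
vertex 2.229 -2.931 0.426
vertex 2.004 -2.617 -0.007
vertex 2.538 -2.786 0.143
endloop
endfacet
facet normal 0.710 -0.187 0.679
outer loop
vertex 2.229 -2.931 0.426
vertex 2.538 -2.786 0.143
vertex 2.196 -1.163 0.947
endloop
endfacet
facet normal -0.110 -0.832 -0.544
outer loop
vertex 2.538 -2.786 0.143
vertex 2.004 -2.617 -0.007
vertex 2.535 -2.543 -0.228
endloop
endfacet
facet normal 0.983 0.159 0.096
outer loop
vertex 2.538 -2.786 0.143
vertex 2.535 -2.543 -0.228
vertex 2.196 -1.163 0.947
endloop
endfacet
facet normal -0.111 -0.831 -0.545
outer loop
vertex 2.535 -2.543 -0.228
vertex 2.004 -2.617 -0.007
vertex 2.22 -2.343 -0.469
endloop
endfacet
facet normal 0.698 0.556 -0.451
outer loop
vertex 2.535 -2.543 -0.228
vertex 2.22 -2.343 -0.469
vertex 2.196 -1.163 0.947
endloop
endfacet
facet normal -0.420 -0.048 -0.906
outer loop
vertex -0.481 -0.822 2.201
vertex -0.96 -1.398 2.454
vertex -1.183 -0.642 2.517
endloop
endfacet
facet normal 0.377 0.859 0.347
outer loop
vertex -0.481 -0.822 2.201
vertex -1.183 -0.642 2.517
vertex -0.48 -1.342 3.486
endloop
endfacet
facet normal -0.421 -0.049 -0.906
outer loop
vertex -1.183 -0.642 2.517
vertex -0.96 -1.398 2.454
vertex -1.661 -1.218 2.77
endloop
endfacet
facet normal -0.363 0.610 0.704
outer loop
vertex -1.183 -0.642 2.517
vertex -1.661 -1.218 2.77
vertex -0.48 -1.342 3.486
endloop
endfacet
facet normal -0.421 -0.049 -0.906
outer loop
vertex -1.661 -1.218 2.77
vertex -0.96 -1.398 2.454
vertex -1.438 -1.973 2.707
endloop
endfacet
facet normal -0.522 -0.223 0.823
outer loop
vertex -1.661 -1.218 2.77
vertex -1.438 -1.973 2.707
vertex -0.48 -1.342 3.486
endloop
endfacet
facet normal -0.422 -0.048 -0.905
outer loop
vertex -1.438 -1.973 2.707
vertex -0.96 -1.398 2.454
vertex -0.737 -2.153 2.39
endloop
endfacet
facet normal 0.057 -0.809 0.585
outer loop
vertex -1.438 -1.973 2.707
vertex -0.737 -2.153 2.39
vertex -0.48 -1.342 3.486
endloop
endfacet
facet normal -0.422 -0.048 -0.905
outer loop
vertex -0.737 -2.153 2.39
vertex -0.96 -1.398 2.454
vertex -0.259 -1.577 2.137
endloop
endfacet
facet normal 0.796 -0.561 0.228
outer loop
vertex -0.737 -2.153 2.39
vertex -0.259 -1.577 2.137
vertex -0.48 -1.342 3.486
endloop
endfacet
facet normal -0.422 -0.047 -0.906
outer loop
vertex -0.259 -1.577 2.137
vertex -0.96 -1.398 2.454
vertex -0.481 -0.822 2.201
endloop
endfacet
facet normal 0.956 0.272 0.109
outer loop
vertex -0.259 -1.577 2.137
vertex -0.481 -0.822 2.201
vertex -0.48 -1.342 3.486
endloop
endfacet

endsolid


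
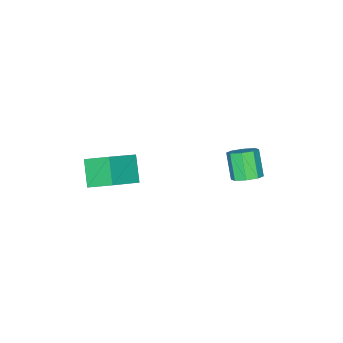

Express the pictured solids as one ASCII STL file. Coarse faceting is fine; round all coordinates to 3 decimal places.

solid 
facet normal -0.864 0.037 -0.503
outer loop
vertex 1.026 -1.15 0.782
vertex 1.624 -0.41 -0.191
vertex 1.354 -2.265 0.136
endloop
endfacet
facet normal -0.440 -0.544 0.715
outer loop
vertex 2.856 -2.33 1.011
vertex 1.026 -1.15 0.782
vertex 1.354 -2.265 0.136
endloop
endfacet
facet normal -0.864 0.037 -0.503
outer loop
vertex 1.354 -2.265 0.136
vertex 1.624 -0.41 -0.191
vertex 1.952 -1.526 -0.837
endloop
endfacet
facet normal 0.247 -0.839 -0.486
outer loop
vertex 1.952 -1.526 -0.837
vertex 2.856 -2.33 1.011
vertex 1.354 -2.265 0.136
endloop
endfacet
facet normal -0.247 0.838 0.486
outer loop
vertex 1.026 -1.15 0.782
vertex 3.126 -0.475 0.684
vertex 1.624 -0.41 -0.191
endloop
endfacet
facet normal -0.440 -0.543 0.715
outer loop
vertex 2.528 -1.214 1.657
vertex 1.026 -1.15 0.782
vertex 2.856 -2.33 1.011
endloop
endfacet
facet normal -0.247 0.839 0.485
outer loop
vertex 2.528 -1.214 1.657
vertex 3.126 -0.475 0.684
vertex 1.026 -1.15 0.782
endloop
endfacet
facet normal 0.440 0.543 -0.715
outer loop
vertex 1.624 -0.41 -0.191
vertex 3.126 -0.475 0.684
vertex 1.952 -1.526 -0.837
endloop
endfacet
facet normal 0.247 -0.838 -0.486
outer loop
vertex 3.454 -1.59 0.038
vertex 2.856 -2.33 1.011
vertex 1.952 -1.526 -0.837
endloop
endfacet
facet normal 0.440 0.544 -0.715
outer loop
vertex 1.952 -1.526 -0.837
vertex 3.126 -0.475 0.684
vertex 3.454 -1.59 0.038
endloop
endfacet
facet normal 0.864 -0.037 0.503
outer loop
vertex 3.454 -1.59 0.038
vertex 2.528 -1.214 1.657
vertex 2.856 -2.33 1.011
endloop
endfacet
facet normal 0.864 -0.037 0.503
outer loop
vertex 3.126 -0.475 0.684
vertex 2.528 -1.214 1.657
vertex 3.454 -1.59 0.038
endloop
endfacet
facet normal 0.333 0.489 -0.806
outer loop
vertex -1.895 2.345 -0.799
vertex -2.364 2.023 -1.188
vertex -2.351 2.61 -0.827
endloop
endfacet
facet normal 0.379 0.714 0.589
outer loop
vertex -1.895 2.345 -0.799
vertex -2.351 2.61 -0.827
vertex -2.346 1.68 0.297
endloop
endfacet
facet normal 0.380 0.714 0.589
outer loop
vertex -2.346 1.68 0.297
vertex -2.351 2.61 -0.827
vertex -2.802 1.945 0.27
endloop
endfacet
facet normal -0.332 -0.489 0.807
outer loop
vertex -2.346 1.68 0.297
vertex -2.802 1.945 0.27
vertex -2.816 1.357 -0.092
endloop
endfacet
facet normal 0.332 0.489 -0.807
outer loop
vertex -2.351 2.61 -0.827
vertex -2.364 2.023 -1.188
vertex -2.815 2.531 -1.066
endloop
endfacet
facet normal -0.342 0.859 0.380
outer loop
vertex -2.351 2.61 -0.827
vertex -2.815 2.531 -1.066
vertex -2.802 1.945 0.27
endloop
endfacet
facet normal -0.344 0.859 0.380
outer loop
vertex -2.802 1.945 0.27
vertex -2.815 2.531 -1.066
vertex -3.266 1.865 0.031
endloop
endfacet
facet normal -0.331 -0.489 0.807
outer loop
vertex -2.802 1.945 0.27
vertex -3.266 1.865 0.031
vertex -2.816 1.357 -0.092
endloop
endfacet
facet normal 0.333 0.489 -0.806
outer loop
vertex -2.815 2.531 -1.066
vertex -2.364 2.023 -1.188
vertex -3.015 2.154 -1.377
endloop
endfacet
facet normal -0.864 0.501 -0.051
outer loop
vertex -2.815 2.531 -1.066
vertex -3.015 2.154 -1.377
vertex -3.266 1.865 0.031
endloop
endfacet
facet normal -0.864 0.501 -0.051
outer loop
vertex -3.266 1.865 0.031
vertex -3.015 2.154 -1.377
vertex -3.466 1.488 -0.28
endloop
endfacet
facet normal -0.332 -0.489 0.807
outer loop
vertex -3.266 1.865 0.031
vertex -3.466 1.488 -0.28
vertex -2.816 1.357 -0.092
endloop
endfacet
facet normal 0.333 0.488 -0.807
outer loop
vertex -3.015 2.154 -1.377
vertex -2.364 2.023 -1.188
vertex -2.834 1.7 -1.577
endloop
endfacet
facet normal -0.879 -0.151 -0.453
outer loop
vertex -3.015 2.154 -1.377
vertex -2.834 1.7 -1.577
vertex -3.466 1.488 -0.28
endloop
endfacet
facet normal -0.879 -0.150 -0.453
outer loop
vertex -3.466 1.488 -0.28
vertex -2.834 1.7 -1.577
vertex -3.285 1.035 -0.481
endloop
endfacet
facet normal -0.332 -0.490 0.806
outer loop
vertex -3.466 1.488 -0.28
vertex -3.285 1.035 -0.481
vertex -2.816 1.357 -0.092
endloop
endfacet
facet normal 0.332 0.489 -0.807
outer loop
vertex -2.834 1.7 -1.577
vertex -2.364 2.023 -1.188
vertex -2.378 1.435 -1.55
endloop
endfacet
facet normal -0.380 -0.713 -0.589
outer loop
vertex -2.834 1.7 -1.577
vertex -2.378 1.435 -1.55
vertex -3.285 1.035 -0.481
endloop
endfacet
facet normal -0.379 -0.714 -0.589
outer loop
vertex -3.285 1.035 -0.481
vertex -2.378 1.435 -1.55
vertex -2.829 0.77 -0.453
endloop
endfacet
facet normal -0.333 -0.489 0.806
outer loop
vertex -3.285 1.035 -0.481
vertex -2.829 0.77 -0.453
vertex -2.816 1.357 -0.092
endloop
endfacet
facet normal 0.331 0.489 -0.807
outer loop
vertex -2.378 1.435 -1.55
vertex -2.364 2.023 -1.188
vertex -1.914 1.515 -1.311
endloop
endfacet
facet normal 0.344 -0.859 -0.379
outer loop
vertex -2.378 1.435 -1.55
vertex -1.914 1.515 -1.311
vertex -2.829 0.77 -0.453
endloop
endfacet
facet normal 0.342 -0.859 -0.381
outer loop
vertex -2.829 0.77 -0.453
vertex -1.914 1.515 -1.311
vertex -2.365 0.849 -0.214
endloop
endfacet
facet normal -0.332 -0.489 0.807
outer loop
vertex -2.829 0.77 -0.453
vertex -2.365 0.849 -0.214
vertex -2.816 1.357 -0.092
endloop
endfacet
facet normal 0.332 0.489 -0.807
outer loop
vertex -1.914 1.515 -1.311
vertex -2.364 2.023 -1.188
vertex -1.714 1.892 -1.0
endloop
endfacet
facet normal 0.864 -0.501 0.051
outer loop
vertex -1.914 1.515 -1.311
vertex -1.714 1.892 -1.0
vertex -2.365 0.849 -0.214
endloop
endfacet
facet normal 0.864 -0.501 0.051
outer loop
vertex -2.365 0.849 -0.214
vertex -1.714 1.892 -1.0
vertex -2.165 1.226 0.097
endloop
endfacet
facet normal -0.333 -0.489 0.806
outer loop
vertex -2.365 0.849 -0.214
vertex -2.165 1.226 0.097
vertex -2.816 1.357 -0.092
endloop
endfacet
facet normal 0.332 0.490 -0.806
outer loop
vertex -1.714 1.892 -1.0
vertex -2.364 2.023 -1.188
vertex -1.895 2.345 -0.799
endloop
endfacet
facet normal 0.879 0.150 0.453
outer loop
vertex -1.714 1.892 -1.0
vertex -1.895 2.345 -0.799
vertex -2.165 1.226 0.097
endloop
endfacet
facet normal 0.879 0.151 0.453
outer loop
vertex -2.165 1.226 0.097
vertex -1.895 2.345 -0.799
vertex -2.346 1.68 0.297
endloop
endfacet
facet normal -0.333 -0.488 0.807
outer loop
vertex -2.165 1.226 0.097
vertex -2.346 1.68 0.297
vertex -2.816 1.357 -0.092
endloop
endfacet

endsolid


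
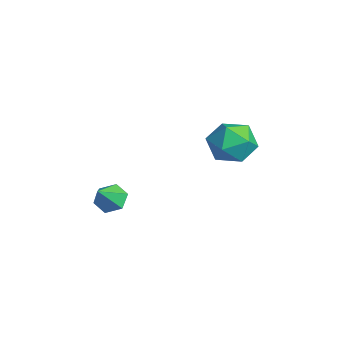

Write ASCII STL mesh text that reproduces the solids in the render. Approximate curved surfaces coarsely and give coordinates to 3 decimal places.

solid 
facet normal -0.488 0.514 -0.705
outer loop
vertex 3.112 -2.739 -1.913
vertex 2.549 -2.994 -1.709
vertex 2.766 -2.437 -1.453
endloop
endfacet
facet normal 0.834 0.432 0.344
outer loop
vertex 3.112 -2.739 -1.913
vertex 2.766 -2.437 -1.453
vertex 3.131 -3.606 -0.871
endloop
endfacet
facet normal -0.489 0.514 -0.704
outer loop
vertex 2.766 -2.437 -1.453
vertex 2.549 -2.994 -1.709
vertex 2.204 -2.692 -1.249
endloop
endfacet
facet normal 0.105 0.469 0.877
outer loop
vertex 2.766 -2.437 -1.453
vertex 2.204 -2.692 -1.249
vertex 3.131 -3.606 -0.871
endloop
endfacet
facet normal -0.488 0.515 -0.704
outer loop
vertex 2.204 -2.692 -1.249
vertex 2.549 -2.994 -1.709
vertex 1.987 -3.248 -1.505
endloop
endfacet
facet normal -0.520 -0.182 0.835
outer loop
vertex 2.204 -2.692 -1.249
vertex 1.987 -3.248 -1.505
vertex 3.131 -3.606 -0.871
endloop
endfacet
facet normal -0.488 0.515 -0.704
outer loop
vertex 1.987 -3.248 -1.505
vertex 2.549 -2.994 -1.709
vertex 2.333 -3.55 -1.966
endloop
endfacet
facet normal -0.416 -0.872 0.259
outer loop
vertex 1.987 -3.248 -1.505
vertex 2.333 -3.55 -1.966
vertex 3.131 -3.606 -0.871
endloop
endfacet
facet normal -0.487 0.515 -0.705
outer loop
vertex 2.333 -3.55 -1.966
vertex 2.549 -2.994 -1.709
vertex 2.895 -3.296 -2.169
endloop
endfacet
facet normal 0.312 -0.910 -0.274
outer loop
vertex 2.333 -3.55 -1.966
vertex 2.895 -3.296 -2.169
vertex 3.131 -3.606 -0.871
endloop
endfacet
facet normal -0.488 0.514 -0.705
outer loop
vertex 2.895 -3.296 -2.169
vertex 2.549 -2.994 -1.709
vertex 3.112 -2.739 -1.913
endloop
endfacet
facet normal 0.938 -0.259 -0.232
outer loop
vertex 2.895 -3.296 -2.169
vertex 3.112 -2.739 -1.913
vertex 3.131 -3.606 -0.871
endloop
endfacet
facet normal -0.272 0.953 0.136
outer loop
vertex 3.109 2.153 0.325
vertex 2.164 1.873 0.394
vertex 2.727 1.918 1.206
endloop
endfacet
facet normal 0.385 0.836 0.390
outer loop
vertex 3.109 2.153 0.325
vertex 2.727 1.918 1.206
vertex 3.635 1.613 0.964
endloop
endfacet
facet normal 0.789 0.597 -0.146
outer loop
vertex 3.109 2.153 0.325
vertex 3.635 1.613 0.964
vertex 3.634 1.38 0.004
endloop
endfacet
facet normal 0.382 0.564 -0.732
outer loop
vertex 3.109 2.153 0.325
vertex 3.634 1.38 0.004
vertex 2.724 1.54 -0.348
endloop
endfacet
facet normal -0.273 0.784 -0.558
outer loop
vertex 3.109 2.153 0.325
vertex 2.724 1.54 -0.348
vertex 2.164 1.873 0.394
endloop
endfacet
facet normal 0.343 0.321 0.883
outer loop
vertex 3.635 1.613 0.964
vertex 2.727 1.918 1.206
vertex 3.016 1.0 1.428
endloop
endfacet
facet normal -0.720 0.509 0.471
outer loop
vertex 2.727 1.918 1.206
vertex 2.164 1.873 0.394
vertex 2.106 1.16 1.076
endloop
endfacet
facet normal -0.722 0.236 -0.651
outer loop
vertex 2.164 1.873 0.394
vertex 2.724 1.54 -0.348
vertex 2.105 0.927 0.116
endloop
endfacet
facet normal 0.340 -0.119 -0.933
outer loop
vertex 2.724 1.54 -0.348
vertex 3.634 1.38 0.004
vertex 3.013 0.622 -0.126
endloop
endfacet
facet normal 0.998 -0.067 0.015
outer loop
vertex 3.634 1.38 0.004
vertex 3.635 1.613 0.964
vertex 3.576 0.667 0.686
endloop
endfacet
facet normal -0.382 -0.564 0.732
outer loop
vertex 2.631 0.387 0.755
vertex 3.016 1.0 1.428
vertex 2.106 1.16 1.076
endloop
endfacet
facet normal -0.789 -0.597 0.146
outer loop
vertex 2.631 0.387 0.755
vertex 2.106 1.16 1.076
vertex 2.105 0.927 0.116
endloop
endfacet
facet normal -0.385 -0.836 -0.390
outer loop
vertex 2.631 0.387 0.755
vertex 2.105 0.927 0.116
vertex 3.013 0.622 -0.126
endloop
endfacet
facet normal 0.272 -0.953 -0.136
outer loop
vertex 2.631 0.387 0.755
vertex 3.013 0.622 -0.126
vertex 3.576 0.667 0.686
endloop
endfacet
facet normal 0.273 -0.784 0.558
outer loop
vertex 2.631 0.387 0.755
vertex 3.576 0.667 0.686
vertex 3.016 1.0 1.428
endloop
endfacet
facet normal -0.340 0.119 0.933
outer loop
vertex 2.106 1.16 1.076
vertex 3.016 1.0 1.428
vertex 2.727 1.918 1.206
endloop
endfacet
facet normal -0.998 0.067 -0.015
outer loop
vertex 2.105 0.927 0.116
vertex 2.106 1.16 1.076
vertex 2.164 1.873 0.394
endloop
endfacet
facet normal -0.343 -0.321 -0.883
outer loop
vertex 3.013 0.622 -0.126
vertex 2.105 0.927 0.116
vertex 2.724 1.54 -0.348
endloop
endfacet
facet normal 0.720 -0.509 -0.471
outer loop
vertex 3.576 0.667 0.686
vertex 3.013 0.622 -0.126
vertex 3.634 1.38 0.004
endloop
endfacet
facet normal 0.722 -0.236 0.651
outer loop
vertex 3.016 1.0 1.428
vertex 3.576 0.667 0.686
vertex 3.635 1.613 0.964
endloop
endfacet

endsolid


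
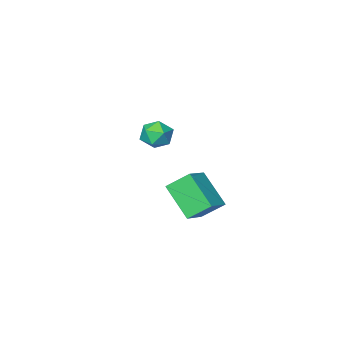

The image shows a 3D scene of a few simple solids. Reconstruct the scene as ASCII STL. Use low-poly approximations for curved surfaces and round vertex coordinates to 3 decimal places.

solid 
facet normal -0.597 0.487 0.637
outer loop
vertex -3.721 1.798 -1.746
vertex -2.519 2.482 -1.142
vertex -3.925 3.418 -3.175
endloop
endfacet
facet normal -0.796 -0.453 -0.400
outer loop
vertex -3.041 2.698 -4.118
vertex -3.721 1.798 -1.746
vertex -3.925 3.418 -3.175
endloop
endfacet
facet normal -0.598 0.487 0.637
outer loop
vertex -3.925 3.418 -3.175
vertex -2.519 2.482 -1.142
vertex -2.723 4.103 -2.571
endloop
endfacet
facet normal -0.095 0.747 -0.659
outer loop
vertex -2.723 4.103 -2.571
vertex -3.041 2.698 -4.118
vertex -3.925 3.418 -3.175
endloop
endfacet
facet normal 0.094 -0.747 0.658
outer loop
vertex -3.721 1.798 -1.746
vertex -1.635 1.762 -2.085
vertex -2.519 2.482 -1.142
endloop
endfacet
facet normal -0.797 -0.453 -0.400
outer loop
vertex -2.837 1.077 -2.689
vertex -3.721 1.798 -1.746
vertex -3.041 2.698 -4.118
endloop
endfacet
facet normal 0.094 -0.746 0.659
outer loop
vertex -2.837 1.077 -2.689
vertex -1.635 1.762 -2.085
vertex -3.721 1.798 -1.746
endloop
endfacet
facet normal 0.796 0.453 0.400
outer loop
vertex -2.519 2.482 -1.142
vertex -1.635 1.762 -2.085
vertex -2.723 4.103 -2.571
endloop
endfacet
facet normal -0.094 0.747 -0.659
outer loop
vertex -1.839 3.382 -3.514
vertex -3.041 2.698 -4.118
vertex -2.723 4.103 -2.571
endloop
endfacet
facet normal 0.797 0.453 0.400
outer loop
vertex -2.723 4.103 -2.571
vertex -1.635 1.762 -2.085
vertex -1.839 3.382 -3.514
endloop
endfacet
facet normal 0.597 -0.487 -0.637
outer loop
vertex -1.839 3.382 -3.514
vertex -2.837 1.077 -2.689
vertex -3.041 2.698 -4.118
endloop
endfacet
facet normal 0.598 -0.487 -0.637
outer loop
vertex -1.635 1.762 -2.085
vertex -2.837 1.077 -2.689
vertex -1.839 3.382 -3.514
endloop
endfacet
facet normal -0.423 0.496 0.758
outer loop
vertex -0.676 4.11 3.069
vertex -0.111 3.769 3.607
vertex 0.062 4.508 3.22
endloop
endfacet
facet normal -0.493 0.857 0.148
outer loop
vertex -0.676 4.11 3.069
vertex 0.062 4.508 3.22
vertex -0.246 4.468 2.427
endloop
endfacet
facet normal -0.839 0.442 -0.316
outer loop
vertex -0.676 4.11 3.069
vertex -0.246 4.468 2.427
vertex -0.609 3.705 2.323
endloop
endfacet
facet normal -0.984 -0.177 0.008
outer loop
vertex -0.676 4.11 3.069
vertex -0.609 3.705 2.323
vertex -0.525 3.272 3.052
endloop
endfacet
facet normal -0.727 -0.145 0.672
outer loop
vertex -0.676 4.11 3.069
vertex -0.525 3.272 3.052
vertex -0.111 3.769 3.607
endloop
endfacet
facet normal 0.161 0.981 -0.112
outer loop
vertex -0.246 4.468 2.427
vertex 0.062 4.508 3.22
vertex 0.585 4.348 2.568
endloop
endfacet
facet normal 0.275 0.395 0.877
outer loop
vertex 0.062 4.508 3.22
vertex -0.111 3.769 3.607
vertex 0.669 3.915 3.297
endloop
endfacet
facet normal -0.217 -0.641 0.736
outer loop
vertex -0.111 3.769 3.607
vertex -0.525 3.272 3.052
vertex 0.306 3.152 3.193
endloop
endfacet
facet normal -0.635 -0.694 -0.339
outer loop
vertex -0.525 3.272 3.052
vertex -0.609 3.705 2.323
vertex -0.002 3.112 2.4
endloop
endfacet
facet normal -0.401 0.308 -0.863
outer loop
vertex -0.609 3.705 2.323
vertex -0.246 4.468 2.427
vertex 0.171 3.851 2.013
endloop
endfacet
facet normal 0.984 0.177 -0.008
outer loop
vertex 0.736 3.51 2.551
vertex 0.585 4.348 2.568
vertex 0.669 3.915 3.297
endloop
endfacet
facet normal 0.839 -0.442 0.316
outer loop
vertex 0.736 3.51 2.551
vertex 0.669 3.915 3.297
vertex 0.306 3.152 3.193
endloop
endfacet
facet normal 0.493 -0.857 -0.148
outer loop
vertex 0.736 3.51 2.551
vertex 0.306 3.152 3.193
vertex -0.002 3.112 2.4
endloop
endfacet
facet normal 0.423 -0.496 -0.758
outer loop
vertex 0.736 3.51 2.551
vertex -0.002 3.112 2.4
vertex 0.171 3.851 2.013
endloop
endfacet
facet normal 0.727 0.145 -0.672
outer loop
vertex 0.736 3.51 2.551
vertex 0.171 3.851 2.013
vertex 0.585 4.348 2.568
endloop
endfacet
facet normal 0.635 0.694 0.339
outer loop
vertex 0.669 3.915 3.297
vertex 0.585 4.348 2.568
vertex 0.062 4.508 3.22
endloop
endfacet
facet normal 0.401 -0.308 0.863
outer loop
vertex 0.306 3.152 3.193
vertex 0.669 3.915 3.297
vertex -0.111 3.769 3.607
endloop
endfacet
facet normal -0.161 -0.981 0.112
outer loop
vertex -0.002 3.112 2.4
vertex 0.306 3.152 3.193
vertex -0.525 3.272 3.052
endloop
endfacet
facet normal -0.275 -0.395 -0.877
outer loop
vertex 0.171 3.851 2.013
vertex -0.002 3.112 2.4
vertex -0.609 3.705 2.323
endloop
endfacet
facet normal 0.217 0.641 -0.736
outer loop
vertex 0.585 4.348 2.568
vertex 0.171 3.851 2.013
vertex -0.246 4.468 2.427
endloop
endfacet

endsolid


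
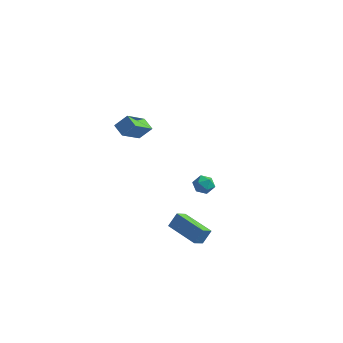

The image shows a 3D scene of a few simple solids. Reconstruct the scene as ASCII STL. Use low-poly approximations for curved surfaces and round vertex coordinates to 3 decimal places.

solid 
facet normal -0.597 -0.378 -0.708
outer loop
vertex -2.075 -3.269 3.824
vertex -1.777 -1.82 2.798
vertex -1.392 -3.666 3.46
endloop
endfacet
facet normal -0.165 -0.805 0.569
outer loop
vertex -0.783 -3.28 4.182
vertex -2.075 -3.269 3.824
vertex -1.392 -3.666 3.46
endloop
endfacet
facet normal -0.597 -0.378 -0.708
outer loop
vertex -1.392 -3.666 3.46
vertex -1.777 -1.82 2.798
vertex -1.094 -2.217 2.434
endloop
endfacet
facet normal 0.785 -0.457 -0.418
outer loop
vertex -1.094 -2.217 2.434
vertex -0.783 -3.28 4.182
vertex -1.392 -3.666 3.46
endloop
endfacet
facet normal -0.785 0.457 0.418
outer loop
vertex -2.075 -3.269 3.824
vertex -1.168 -1.434 3.52
vertex -1.777 -1.82 2.798
endloop
endfacet
facet normal -0.165 -0.805 0.569
outer loop
vertex -1.466 -2.883 4.546
vertex -2.075 -3.269 3.824
vertex -0.783 -3.28 4.182
endloop
endfacet
facet normal -0.785 0.457 0.418
outer loop
vertex -1.466 -2.883 4.546
vertex -1.168 -1.434 3.52
vertex -2.075 -3.269 3.824
endloop
endfacet
facet normal 0.165 0.805 -0.569
outer loop
vertex -1.777 -1.82 2.798
vertex -1.168 -1.434 3.52
vertex -1.094 -2.217 2.434
endloop
endfacet
facet normal 0.785 -0.457 -0.418
outer loop
vertex -0.485 -1.831 3.156
vertex -0.783 -3.28 4.182
vertex -1.094 -2.217 2.434
endloop
endfacet
facet normal 0.165 0.805 -0.569
outer loop
vertex -1.094 -2.217 2.434
vertex -1.168 -1.434 3.52
vertex -0.485 -1.831 3.156
endloop
endfacet
facet normal 0.597 0.378 0.708
outer loop
vertex -0.485 -1.831 3.156
vertex -1.466 -2.883 4.546
vertex -0.783 -3.28 4.182
endloop
endfacet
facet normal 0.597 0.378 0.708
outer loop
vertex -1.168 -1.434 3.52
vertex -1.466 -2.883 4.546
vertex -0.485 -1.831 3.156
endloop
endfacet
facet normal -0.931 0.327 0.164
outer loop
vertex 0.896 -2.694 -3.965
vertex 1.204 -2.236 -3.131
vertex 1.07 -1.967 -4.429
endloop
endfacet
facet normal -0.308 -0.458 -0.834
outer loop
vertex 2.996 -2.644 -4.769
vertex 0.896 -2.694 -3.965
vertex 1.07 -1.967 -4.429
endloop
endfacet
facet normal -0.931 0.327 0.164
outer loop
vertex 1.07 -1.967 -4.429
vertex 1.204 -2.236 -3.131
vertex 1.378 -1.509 -3.595
endloop
endfacet
facet normal 0.198 0.827 -0.527
outer loop
vertex 1.378 -1.509 -3.595
vertex 2.996 -2.644 -4.769
vertex 1.07 -1.967 -4.429
endloop
endfacet
facet normal -0.198 -0.827 0.527
outer loop
vertex 0.896 -2.694 -3.965
vertex 3.13 -2.913 -3.471
vertex 1.204 -2.236 -3.131
endloop
endfacet
facet normal -0.308 -0.458 -0.834
outer loop
vertex 2.822 -3.371 -4.305
vertex 0.896 -2.694 -3.965
vertex 2.996 -2.644 -4.769
endloop
endfacet
facet normal -0.198 -0.827 0.527
outer loop
vertex 2.822 -3.371 -4.305
vertex 3.13 -2.913 -3.471
vertex 0.896 -2.694 -3.965
endloop
endfacet
facet normal 0.308 0.458 0.834
outer loop
vertex 1.204 -2.236 -3.131
vertex 3.13 -2.913 -3.471
vertex 1.378 -1.509 -3.595
endloop
endfacet
facet normal 0.198 0.827 -0.527
outer loop
vertex 3.304 -2.186 -3.935
vertex 2.996 -2.644 -4.769
vertex 1.378 -1.509 -3.595
endloop
endfacet
facet normal 0.308 0.458 0.834
outer loop
vertex 1.378 -1.509 -3.595
vertex 3.13 -2.913 -3.471
vertex 3.304 -2.186 -3.935
endloop
endfacet
facet normal 0.931 -0.327 -0.164
outer loop
vertex 3.304 -2.186 -3.935
vertex 2.822 -3.371 -4.305
vertex 2.996 -2.644 -4.769
endloop
endfacet
facet normal 0.931 -0.327 -0.164
outer loop
vertex 3.13 -2.913 -3.471
vertex 2.822 -3.371 -4.305
vertex 3.304 -2.186 -3.935
endloop
endfacet
facet normal -0.011 -0.198 0.980
outer loop
vertex 1.132 1.021 -2.041
vertex 1.278 0.345 -2.176
vertex 1.802 0.806 -2.077
endloop
endfacet
facet normal 0.198 0.473 0.859
outer loop
vertex 1.132 1.021 -2.041
vertex 1.802 0.806 -2.077
vertex 1.612 1.418 -2.37
endloop
endfacet
facet normal -0.323 0.804 0.499
outer loop
vertex 1.132 1.021 -2.041
vertex 1.612 1.418 -2.37
vertex 0.971 1.335 -2.651
endloop
endfacet
facet normal -0.853 0.337 0.399
outer loop
vertex 1.132 1.021 -2.041
vertex 0.971 1.335 -2.651
vertex 0.765 0.672 -2.531
endloop
endfacet
facet normal -0.661 -0.282 0.696
outer loop
vertex 1.132 1.021 -2.041
vertex 0.765 0.672 -2.531
vertex 1.278 0.345 -2.176
endloop
endfacet
facet normal 0.776 0.452 0.441
outer loop
vertex 1.612 1.418 -2.37
vertex 1.802 0.806 -2.077
vertex 2.055 0.988 -2.709
endloop
endfacet
facet normal 0.438 -0.635 0.637
outer loop
vertex 1.802 0.806 -2.077
vertex 1.278 0.345 -2.176
vertex 1.849 0.325 -2.589
endloop
endfacet
facet normal -0.613 -0.770 0.176
outer loop
vertex 1.278 0.345 -2.176
vertex 0.765 0.672 -2.531
vertex 1.208 0.242 -2.87
endloop
endfacet
facet normal -0.924 0.232 -0.303
outer loop
vertex 0.765 0.672 -2.531
vertex 0.971 1.335 -2.651
vertex 1.018 0.854 -3.163
endloop
endfacet
facet normal -0.067 0.988 -0.140
outer loop
vertex 0.971 1.335 -2.651
vertex 1.612 1.418 -2.37
vertex 1.542 1.315 -3.064
endloop
endfacet
facet normal 0.853 -0.337 -0.399
outer loop
vertex 1.688 0.639 -3.199
vertex 2.055 0.988 -2.709
vertex 1.849 0.325 -2.589
endloop
endfacet
facet normal 0.323 -0.804 -0.499
outer loop
vertex 1.688 0.639 -3.199
vertex 1.849 0.325 -2.589
vertex 1.208 0.242 -2.87
endloop
endfacet
facet normal -0.198 -0.473 -0.859
outer loop
vertex 1.688 0.639 -3.199
vertex 1.208 0.242 -2.87
vertex 1.018 0.854 -3.163
endloop
endfacet
facet normal 0.011 0.198 -0.980
outer loop
vertex 1.688 0.639 -3.199
vertex 1.018 0.854 -3.163
vertex 1.542 1.315 -3.064
endloop
endfacet
facet normal 0.661 0.282 -0.696
outer loop
vertex 1.688 0.639 -3.199
vertex 1.542 1.315 -3.064
vertex 2.055 0.988 -2.709
endloop
endfacet
facet normal 0.924 -0.232 0.303
outer loop
vertex 1.849 0.325 -2.589
vertex 2.055 0.988 -2.709
vertex 1.802 0.806 -2.077
endloop
endfacet
facet normal 0.067 -0.988 0.140
outer loop
vertex 1.208 0.242 -2.87
vertex 1.849 0.325 -2.589
vertex 1.278 0.345 -2.176
endloop
endfacet
facet normal -0.776 -0.452 -0.441
outer loop
vertex 1.018 0.854 -3.163
vertex 1.208 0.242 -2.87
vertex 0.765 0.672 -2.531
endloop
endfacet
facet normal -0.438 0.635 -0.637
outer loop
vertex 1.542 1.315 -3.064
vertex 1.018 0.854 -3.163
vertex 0.971 1.335 -2.651
endloop
endfacet
facet normal 0.613 0.770 -0.176
outer loop
vertex 2.055 0.988 -2.709
vertex 1.542 1.315 -3.064
vertex 1.612 1.418 -2.37
endloop
endfacet

endsolid


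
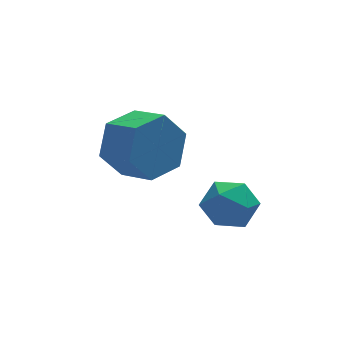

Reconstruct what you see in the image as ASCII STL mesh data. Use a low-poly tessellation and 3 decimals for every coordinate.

solid 
facet normal -0.472 0.815 -0.336
outer loop
vertex 1.904 4.043 -0.099
vertex 1.38 4.062 0.682
vertex 2.198 4.524 0.654
endloop
endfacet
facet normal 0.825 0.272 -0.496
outer loop
vertex 1.904 4.043 -0.099
vertex 2.198 4.524 0.654
vertex 2.404 3.179 0.258
endloop
endfacet
facet normal 0.824 0.272 -0.496
outer loop
vertex 2.404 3.179 0.258
vertex 2.198 4.524 0.654
vertex 2.698 3.66 1.01
endloop
endfacet
facet normal 0.472 -0.815 0.337
outer loop
vertex 2.404 3.179 0.258
vertex 2.698 3.66 1.01
vertex 1.88 3.198 1.038
endloop
endfacet
facet normal -0.472 0.815 -0.337
outer loop
vertex 2.198 4.524 0.654
vertex 1.38 4.062 0.682
vertex 1.674 4.543 1.434
endloop
endfacet
facet normal 0.683 0.579 0.445
outer loop
vertex 2.198 4.524 0.654
vertex 1.674 4.543 1.434
vertex 2.698 3.66 1.01
endloop
endfacet
facet normal 0.683 0.579 0.444
outer loop
vertex 2.698 3.66 1.01
vertex 1.674 4.543 1.434
vertex 2.174 3.679 1.791
endloop
endfacet
facet normal 0.472 -0.815 0.336
outer loop
vertex 2.698 3.66 1.01
vertex 2.174 3.679 1.791
vertex 1.88 3.198 1.038
endloop
endfacet
facet normal -0.472 0.815 -0.337
outer loop
vertex 1.674 4.543 1.434
vertex 1.38 4.062 0.682
vertex 0.856 4.081 1.462
endloop
endfacet
facet normal -0.141 0.307 0.941
outer loop
vertex 1.674 4.543 1.434
vertex 0.856 4.081 1.462
vertex 2.174 3.679 1.791
endloop
endfacet
facet normal -0.141 0.307 0.941
outer loop
vertex 2.174 3.679 1.791
vertex 0.856 4.081 1.462
vertex 1.356 3.217 1.819
endloop
endfacet
facet normal 0.472 -0.815 0.336
outer loop
vertex 2.174 3.679 1.791
vertex 1.356 3.217 1.819
vertex 1.88 3.198 1.038
endloop
endfacet
facet normal -0.472 0.815 -0.337
outer loop
vertex 0.856 4.081 1.462
vertex 1.38 4.062 0.682
vertex 0.562 3.6 0.71
endloop
endfacet
facet normal -0.824 -0.272 0.496
outer loop
vertex 0.856 4.081 1.462
vertex 0.562 3.6 0.71
vertex 1.356 3.217 1.819
endloop
endfacet
facet normal -0.824 -0.273 0.496
outer loop
vertex 1.356 3.217 1.819
vertex 0.562 3.6 0.71
vertex 1.062 2.736 1.066
endloop
endfacet
facet normal 0.472 -0.815 0.336
outer loop
vertex 1.356 3.217 1.819
vertex 1.062 2.736 1.066
vertex 1.88 3.198 1.038
endloop
endfacet
facet normal -0.472 0.815 -0.336
outer loop
vertex 0.562 3.6 0.71
vertex 1.38 4.062 0.682
vertex 1.086 3.581 -0.071
endloop
endfacet
facet normal -0.684 -0.579 -0.445
outer loop
vertex 0.562 3.6 0.71
vertex 1.086 3.581 -0.071
vertex 1.062 2.736 1.066
endloop
endfacet
facet normal -0.683 -0.579 -0.445
outer loop
vertex 1.062 2.736 1.066
vertex 1.086 3.581 -0.071
vertex 1.586 2.717 0.286
endloop
endfacet
facet normal 0.472 -0.815 0.337
outer loop
vertex 1.062 2.736 1.066
vertex 1.586 2.717 0.286
vertex 1.88 3.198 1.038
endloop
endfacet
facet normal -0.472 0.815 -0.336
outer loop
vertex 1.086 3.581 -0.071
vertex 1.38 4.062 0.682
vertex 1.904 4.043 -0.099
endloop
endfacet
facet normal 0.141 -0.307 -0.941
outer loop
vertex 1.086 3.581 -0.071
vertex 1.904 4.043 -0.099
vertex 1.586 2.717 0.286
endloop
endfacet
facet normal 0.141 -0.307 -0.941
outer loop
vertex 1.586 2.717 0.286
vertex 1.904 4.043 -0.099
vertex 2.404 3.179 0.258
endloop
endfacet
facet normal 0.472 -0.815 0.337
outer loop
vertex 1.586 2.717 0.286
vertex 2.404 3.179 0.258
vertex 1.88 3.198 1.038
endloop
endfacet
facet normal 0.298 0.818 -0.492
outer loop
vertex 3.353 1.474 -0.345
vertex 2.791 1.861 -0.042
vertex 3.451 1.829 0.304
endloop
endfacet
facet normal 0.852 0.394 -0.344
outer loop
vertex 3.353 1.474 -0.345
vertex 3.451 1.829 0.304
vertex 3.729 1.143 0.208
endloop
endfacet
facet normal 0.728 -0.244 -0.641
outer loop
vertex 3.353 1.474 -0.345
vertex 3.729 1.143 0.208
vertex 3.24 0.751 -0.198
endloop
endfacet
facet normal 0.097 -0.213 -0.972
outer loop
vertex 3.353 1.474 -0.345
vertex 3.24 0.751 -0.198
vertex 2.66 1.195 -0.353
endloop
endfacet
facet normal -0.169 0.444 -0.880
outer loop
vertex 3.353 1.474 -0.345
vertex 2.66 1.195 -0.353
vertex 2.791 1.861 -0.042
endloop
endfacet
facet normal 0.880 0.306 0.363
outer loop
vertex 3.729 1.143 0.208
vertex 3.451 1.829 0.304
vertex 3.4 1.325 0.853
endloop
endfacet
facet normal -0.017 0.992 0.124
outer loop
vertex 3.451 1.829 0.304
vertex 2.791 1.861 -0.042
vertex 2.82 1.769 0.698
endloop
endfacet
facet normal -0.773 0.387 -0.503
outer loop
vertex 2.791 1.861 -0.042
vertex 2.66 1.195 -0.353
vertex 2.331 1.377 0.292
endloop
endfacet
facet normal -0.343 -0.676 -0.652
outer loop
vertex 2.66 1.195 -0.353
vertex 3.24 0.751 -0.198
vertex 2.609 0.691 0.196
endloop
endfacet
facet normal 0.678 -0.725 -0.117
outer loop
vertex 3.24 0.751 -0.198
vertex 3.729 1.143 0.208
vertex 3.269 0.659 0.542
endloop
endfacet
facet normal -0.097 0.213 0.972
outer loop
vertex 2.707 1.046 0.845
vertex 3.4 1.325 0.853
vertex 2.82 1.769 0.698
endloop
endfacet
facet normal -0.728 0.244 0.641
outer loop
vertex 2.707 1.046 0.845
vertex 2.82 1.769 0.698
vertex 2.331 1.377 0.292
endloop
endfacet
facet normal -0.852 -0.394 0.344
outer loop
vertex 2.707 1.046 0.845
vertex 2.331 1.377 0.292
vertex 2.609 0.691 0.196
endloop
endfacet
facet normal -0.298 -0.818 0.492
outer loop
vertex 2.707 1.046 0.845
vertex 2.609 0.691 0.196
vertex 3.269 0.659 0.542
endloop
endfacet
facet normal 0.169 -0.444 0.880
outer loop
vertex 2.707 1.046 0.845
vertex 3.269 0.659 0.542
vertex 3.4 1.325 0.853
endloop
endfacet
facet normal 0.343 0.676 0.652
outer loop
vertex 2.82 1.769 0.698
vertex 3.4 1.325 0.853
vertex 3.451 1.829 0.304
endloop
endfacet
facet normal -0.678 0.725 0.117
outer loop
vertex 2.331 1.377 0.292
vertex 2.82 1.769 0.698
vertex 2.791 1.861 -0.042
endloop
endfacet
facet normal -0.880 -0.306 -0.363
outer loop
vertex 2.609 0.691 0.196
vertex 2.331 1.377 0.292
vertex 2.66 1.195 -0.353
endloop
endfacet
facet normal 0.017 -0.992 -0.124
outer loop
vertex 3.269 0.659 0.542
vertex 2.609 0.691 0.196
vertex 3.24 0.751 -0.198
endloop
endfacet
facet normal 0.773 -0.387 0.503
outer loop
vertex 3.4 1.325 0.853
vertex 3.269 0.659 0.542
vertex 3.729 1.143 0.208
endloop
endfacet

endsolid


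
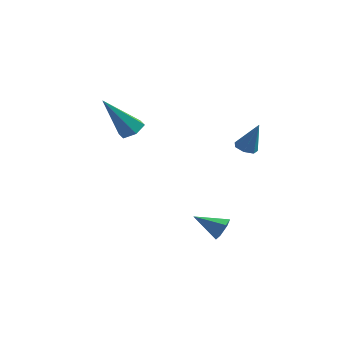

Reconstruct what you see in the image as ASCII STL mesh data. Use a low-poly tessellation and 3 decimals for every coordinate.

solid 
facet normal -0.365 -0.042 -0.930
outer loop
vertex 3.181 -1.609 -0.159
vertex 2.78 -1.311 -0.015
vertex 3.242 -1.164 -0.203
endloop
endfacet
facet normal 0.989 -0.140 -0.046
outer loop
vertex 3.181 -1.609 -0.159
vertex 3.242 -1.164 -0.203
vertex 3.3 -1.249 1.315
endloop
endfacet
facet normal -0.365 -0.043 -0.930
outer loop
vertex 3.242 -1.164 -0.203
vertex 2.78 -1.311 -0.015
vertex 2.955 -0.829 -0.106
endloop
endfacet
facet normal 0.760 0.649 0.007
outer loop
vertex 3.242 -1.164 -0.203
vertex 2.955 -0.829 -0.106
vertex 3.3 -1.249 1.315
endloop
endfacet
facet normal -0.363 -0.044 -0.931
outer loop
vertex 2.955 -0.829 -0.106
vertex 2.78 -1.311 -0.015
vertex 2.536 -0.858 0.059
endloop
endfacet
facet normal 0.041 0.961 0.274
outer loop
vertex 2.955 -0.829 -0.106
vertex 2.536 -0.858 0.059
vertex 3.3 -1.249 1.315
endloop
endfacet
facet normal -0.363 -0.044 -0.931
outer loop
vertex 2.536 -0.858 0.059
vertex 2.78 -1.311 -0.015
vertex 2.301 -1.227 0.168
endloop
endfacet
facet normal -0.620 0.558 0.551
outer loop
vertex 2.536 -0.858 0.059
vertex 2.301 -1.227 0.168
vertex 3.3 -1.249 1.315
endloop
endfacet
facet normal -0.363 -0.042 -0.931
outer loop
vertex 2.301 -1.227 0.168
vertex 2.78 -1.311 -0.015
vertex 2.426 -1.66 0.139
endloop
endfacet
facet normal -0.732 -0.254 0.633
outer loop
vertex 2.301 -1.227 0.168
vertex 2.426 -1.66 0.139
vertex 3.3 -1.249 1.315
endloop
endfacet
facet normal -0.363 -0.043 -0.931
outer loop
vertex 2.426 -1.66 0.139
vertex 2.78 -1.311 -0.015
vertex 2.818 -1.829 -0.006
endloop
endfacet
facet normal -0.205 -0.866 0.455
outer loop
vertex 2.426 -1.66 0.139
vertex 2.818 -1.829 -0.006
vertex 3.3 -1.249 1.315
endloop
endfacet
facet normal -0.366 -0.043 -0.930
outer loop
vertex 2.818 -1.829 -0.006
vertex 2.78 -1.311 -0.015
vertex 3.181 -1.609 -0.159
endloop
endfacet
facet normal 0.559 -0.815 0.154
outer loop
vertex 2.818 -1.829 -0.006
vertex 3.181 -1.609 -0.159
vertex 3.3 -1.249 1.315
endloop
endfacet
facet normal 0.882 0.088 -0.462
outer loop
vertex 2.466 -2.527 -3.591
vertex 2.25 -2.801 -4.055
vertex 2.213 -2.223 -4.016
endloop
endfacet
facet normal -0.138 0.765 0.629
outer loop
vertex 2.466 -2.527 -3.591
vertex 2.213 -2.223 -4.016
vertex 1.05 -2.919 -3.425
endloop
endfacet
facet normal 0.882 0.088 -0.463
outer loop
vertex 2.213 -2.223 -4.016
vertex 2.25 -2.801 -4.055
vertex 1.997 -2.496 -4.479
endloop
endfacet
facet normal -0.576 0.793 -0.199
outer loop
vertex 2.213 -2.223 -4.016
vertex 1.997 -2.496 -4.479
vertex 1.05 -2.919 -3.425
endloop
endfacet
facet normal 0.882 0.087 -0.464
outer loop
vertex 1.997 -2.496 -4.479
vertex 2.25 -2.801 -4.055
vertex 2.033 -3.074 -4.519
endloop
endfacet
facet normal -0.744 -0.000 -0.668
outer loop
vertex 1.997 -2.496 -4.479
vertex 2.033 -3.074 -4.519
vertex 1.05 -2.919 -3.425
endloop
endfacet
facet normal 0.882 0.086 -0.463
outer loop
vertex 2.033 -3.074 -4.519
vertex 2.25 -2.801 -4.055
vertex 2.286 -3.378 -4.094
endloop
endfacet
facet normal -0.473 -0.825 -0.308
outer loop
vertex 2.033 -3.074 -4.519
vertex 2.286 -3.378 -4.094
vertex 1.05 -2.919 -3.425
endloop
endfacet
facet normal 0.882 0.086 -0.464
outer loop
vertex 2.286 -3.378 -4.094
vertex 2.25 -2.801 -4.055
vertex 2.503 -3.105 -3.631
endloop
endfacet
facet normal -0.036 -0.853 0.520
outer loop
vertex 2.286 -3.378 -4.094
vertex 2.503 -3.105 -3.631
vertex 1.05 -2.919 -3.425
endloop
endfacet
facet normal 0.882 0.088 -0.463
outer loop
vertex 2.503 -3.105 -3.631
vertex 2.25 -2.801 -4.055
vertex 2.466 -2.527 -3.591
endloop
endfacet
facet normal 0.133 -0.060 0.989
outer loop
vertex 2.503 -3.105 -3.631
vertex 2.466 -2.527 -3.591
vertex 1.05 -2.919 -3.425
endloop
endfacet
facet normal 0.492 0.265 -0.829
outer loop
vertex -1.915 0.156 -0.011
vertex -2.481 0.149 -0.349
vertex -2.281 0.704 -0.053
endloop
endfacet
facet normal 0.526 0.409 0.746
outer loop
vertex -1.915 0.156 -0.011
vertex -2.281 0.704 -0.053
vertex -3.559 -0.429 1.469
endloop
endfacet
facet normal 0.493 0.265 -0.829
outer loop
vertex -2.281 0.704 -0.053
vertex -2.481 0.149 -0.349
vertex -2.847 0.696 -0.392
endloop
endfacet
facet normal -0.265 0.867 0.422
outer loop
vertex -2.281 0.704 -0.053
vertex -2.847 0.696 -0.392
vertex -3.559 -0.429 1.469
endloop
endfacet
facet normal 0.491 0.263 -0.830
outer loop
vertex -2.847 0.696 -0.392
vertex -2.481 0.149 -0.349
vertex -3.048 0.141 -0.687
endloop
endfacet
facet normal -0.913 0.391 -0.113
outer loop
vertex -2.847 0.696 -0.392
vertex -3.048 0.141 -0.687
vertex -3.559 -0.429 1.469
endloop
endfacet
facet normal 0.491 0.263 -0.830
outer loop
vertex -3.048 0.141 -0.687
vertex -2.481 0.149 -0.349
vertex -2.682 -0.406 -0.644
endloop
endfacet
facet normal -0.773 -0.543 -0.327
outer loop
vertex -3.048 0.141 -0.687
vertex -2.682 -0.406 -0.644
vertex -3.559 -0.429 1.469
endloop
endfacet
facet normal 0.492 0.263 -0.830
outer loop
vertex -2.682 -0.406 -0.644
vertex -2.481 0.149 -0.349
vertex -2.116 -0.399 -0.306
endloop
endfacet
facet normal 0.015 -1.000 -0.005
outer loop
vertex -2.682 -0.406 -0.644
vertex -2.116 -0.399 -0.306
vertex -3.559 -0.429 1.469
endloop
endfacet
facet normal 0.492 0.263 -0.830
outer loop
vertex -2.116 -0.399 -0.306
vertex -2.481 0.149 -0.349
vertex -1.915 0.156 -0.011
endloop
endfacet
facet normal 0.665 -0.524 0.532
outer loop
vertex -2.116 -0.399 -0.306
vertex -1.915 0.156 -0.011
vertex -3.559 -0.429 1.469
endloop
endfacet

endsolid
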